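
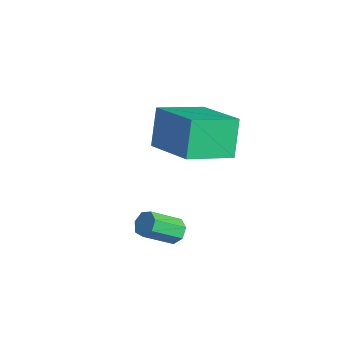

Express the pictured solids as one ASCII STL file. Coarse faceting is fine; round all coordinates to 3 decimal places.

solid 
facet normal 0.118 0.775 -0.622
outer loop
vertex 0.581 1.589 -3.533
vertex 0.252 1.862 -3.255
vertex 0.759 1.826 -3.204
endloop
endfacet
facet normal 0.908 -0.337 -0.248
outer loop
vertex 0.581 1.589 -3.533
vertex 0.759 1.826 -3.204
vertex 0.416 0.505 -2.663
endloop
endfacet
facet normal 0.908 -0.338 -0.249
outer loop
vertex 0.416 0.505 -2.663
vertex 0.759 1.826 -3.204
vertex 0.594 0.741 -2.334
endloop
endfacet
facet normal -0.119 -0.775 0.620
outer loop
vertex 0.416 0.505 -2.663
vertex 0.594 0.741 -2.334
vertex 0.088 0.778 -2.385
endloop
endfacet
facet normal 0.117 0.775 -0.621
outer loop
vertex 0.759 1.826 -3.204
vertex 0.252 1.862 -3.255
vertex 0.555 2.09 -2.913
endloop
endfacet
facet normal 0.880 0.209 0.427
outer loop
vertex 0.759 1.826 -3.204
vertex 0.555 2.09 -2.913
vertex 0.594 0.741 -2.334
endloop
endfacet
facet normal 0.879 0.209 0.428
outer loop
vertex 0.594 0.741 -2.334
vertex 0.555 2.09 -2.913
vertex 0.39 1.006 -2.044
endloop
endfacet
facet normal -0.119 -0.773 0.623
outer loop
vertex 0.594 0.741 -2.334
vertex 0.39 1.006 -2.044
vertex 0.088 0.778 -2.385
endloop
endfacet
facet normal 0.119 0.774 -0.622
outer loop
vertex 0.555 2.09 -2.913
vertex 0.252 1.862 -3.255
vertex 0.123 2.183 -2.88
endloop
endfacet
facet normal 0.188 0.597 0.780
outer loop
vertex 0.555 2.09 -2.913
vertex 0.123 2.183 -2.88
vertex 0.39 1.006 -2.044
endloop
endfacet
facet normal 0.188 0.597 0.780
outer loop
vertex 0.39 1.006 -2.044
vertex 0.123 2.183 -2.88
vertex -0.042 1.098 -2.01
endloop
endfacet
facet normal -0.116 -0.775 0.621
outer loop
vertex 0.39 1.006 -2.044
vertex -0.042 1.098 -2.01
vertex 0.088 0.778 -2.385
endloop
endfacet
facet normal 0.118 0.774 -0.622
outer loop
vertex 0.123 2.183 -2.88
vertex 0.252 1.862 -3.255
vertex -0.211 2.034 -3.129
endloop
endfacet
facet normal -0.645 0.535 0.545
outer loop
vertex 0.123 2.183 -2.88
vertex -0.211 2.034 -3.129
vertex -0.042 1.098 -2.01
endloop
endfacet
facet normal -0.645 0.535 0.545
outer loop
vertex -0.042 1.098 -2.01
vertex -0.211 2.034 -3.129
vertex -0.376 0.949 -2.259
endloop
endfacet
facet normal -0.117 -0.775 0.621
outer loop
vertex -0.042 1.098 -2.01
vertex -0.376 0.949 -2.259
vertex 0.088 0.778 -2.385
endloop
endfacet
facet normal 0.119 0.775 -0.621
outer loop
vertex -0.211 2.034 -3.129
vertex 0.252 1.862 -3.255
vertex -0.196 1.756 -3.473
endloop
endfacet
facet normal -0.992 0.071 -0.100
outer loop
vertex -0.211 2.034 -3.129
vertex -0.196 1.756 -3.473
vertex -0.376 0.949 -2.259
endloop
endfacet
facet normal -0.992 0.071 -0.100
outer loop
vertex -0.376 0.949 -2.259
vertex -0.196 1.756 -3.473
vertex -0.361 0.671 -2.603
endloop
endfacet
facet normal -0.117 -0.775 0.621
outer loop
vertex -0.376 0.949 -2.259
vertex -0.361 0.671 -2.603
vertex 0.088 0.778 -2.385
endloop
endfacet
facet normal 0.119 0.775 -0.621
outer loop
vertex -0.196 1.756 -3.473
vertex 0.252 1.862 -3.255
vertex 0.156 1.558 -3.653
endloop
endfacet
facet normal -0.594 -0.447 -0.670
outer loop
vertex -0.196 1.756 -3.473
vertex 0.156 1.558 -3.653
vertex -0.361 0.671 -2.603
endloop
endfacet
facet normal -0.594 -0.447 -0.670
outer loop
vertex -0.361 0.671 -2.603
vertex 0.156 1.558 -3.653
vertex -0.009 0.473 -2.783
endloop
endfacet
facet normal -0.117 -0.774 0.622
outer loop
vertex -0.361 0.671 -2.603
vertex -0.009 0.473 -2.783
vertex 0.088 0.778 -2.385
endloop
endfacet
facet normal 0.119 0.775 -0.621
outer loop
vertex 0.156 1.558 -3.653
vertex 0.252 1.862 -3.255
vertex 0.581 1.589 -3.533
endloop
endfacet
facet normal 0.254 -0.628 -0.736
outer loop
vertex 0.156 1.558 -3.653
vertex 0.581 1.589 -3.533
vertex -0.009 0.473 -2.783
endloop
endfacet
facet normal 0.255 -0.629 -0.735
outer loop
vertex -0.009 0.473 -2.783
vertex 0.581 1.589 -3.533
vertex 0.416 0.505 -2.663
endloop
endfacet
facet normal -0.117 -0.774 0.622
outer loop
vertex -0.009 0.473 -2.783
vertex 0.416 0.505 -2.663
vertex 0.088 0.778 -2.385
endloop
endfacet
facet normal -0.923 -0.054 -0.381
outer loop
vertex -2.203 2.652 1.085
vertex -2.03 4.411 0.416
vertex -1.623 2.091 -0.239
endloop
endfacet
facet normal -0.091 -0.931 0.354
outer loop
vertex 0.37 2.209 0.584
vertex -2.203 2.652 1.085
vertex -1.623 2.091 -0.239
endloop
endfacet
facet normal -0.923 -0.054 -0.381
outer loop
vertex -1.623 2.091 -0.239
vertex -2.03 4.411 0.416
vertex -1.451 3.851 -0.908
endloop
endfacet
facet normal 0.374 -0.361 -0.854
outer loop
vertex -1.451 3.851 -0.908
vertex 0.37 2.209 0.584
vertex -1.623 2.091 -0.239
endloop
endfacet
facet normal -0.374 0.362 0.854
outer loop
vertex -2.203 2.652 1.085
vertex -0.037 4.529 1.239
vertex -2.03 4.411 0.416
endloop
endfacet
facet normal -0.091 -0.931 0.354
outer loop
vertex -0.209 2.769 1.908
vertex -2.203 2.652 1.085
vertex 0.37 2.209 0.584
endloop
endfacet
facet normal -0.374 0.361 0.854
outer loop
vertex -0.209 2.769 1.908
vertex -0.037 4.529 1.239
vertex -2.203 2.652 1.085
endloop
endfacet
facet normal 0.091 0.931 -0.354
outer loop
vertex -2.03 4.411 0.416
vertex -0.037 4.529 1.239
vertex -1.451 3.851 -0.908
endloop
endfacet
facet normal 0.374 -0.362 -0.854
outer loop
vertex 0.543 3.968 -0.085
vertex 0.37 2.209 0.584
vertex -1.451 3.851 -0.908
endloop
endfacet
facet normal 0.092 0.931 -0.354
outer loop
vertex -1.451 3.851 -0.908
vertex -0.037 4.529 1.239
vertex 0.543 3.968 -0.085
endloop
endfacet
facet normal 0.923 0.054 0.381
outer loop
vertex 0.543 3.968 -0.085
vertex -0.209 2.769 1.908
vertex 0.37 2.209 0.584
endloop
endfacet
facet normal 0.923 0.055 0.381
outer loop
vertex -0.037 4.529 1.239
vertex -0.209 2.769 1.908
vertex 0.543 3.968 -0.085
endloop
endfacet

endsolid


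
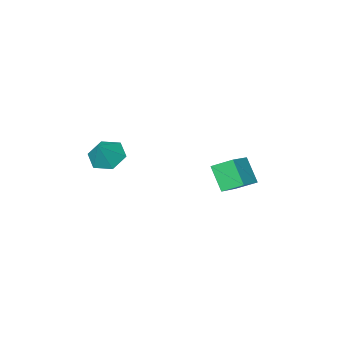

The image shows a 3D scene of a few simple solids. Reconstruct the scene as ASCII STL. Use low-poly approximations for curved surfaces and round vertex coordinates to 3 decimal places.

solid 
facet normal -0.555 -0.317 -0.769
outer loop
vertex 2.512 1.96 -0.219
vertex 2.055 2.575 -0.143
vertex 2.672 2.609 -0.602
endloop
endfacet
facet normal 0.977 -0.208 0.056
outer loop
vertex 2.512 1.96 -0.219
vertex 2.672 2.609 -0.602
vertex 2.665 2.925 0.703
endloop
endfacet
facet normal -0.555 -0.318 -0.769
outer loop
vertex 2.672 2.609 -0.602
vertex 2.055 2.575 -0.143
vertex 2.214 3.224 -0.526
endloop
endfacet
facet normal 0.785 0.602 -0.142
outer loop
vertex 2.672 2.609 -0.602
vertex 2.214 3.224 -0.526
vertex 2.665 2.925 0.703
endloop
endfacet
facet normal -0.555 -0.318 -0.769
outer loop
vertex 2.214 3.224 -0.526
vertex 2.055 2.575 -0.143
vertex 1.597 3.19 -0.067
endloop
endfacet
facet normal 0.096 0.975 0.202
outer loop
vertex 2.214 3.224 -0.526
vertex 1.597 3.19 -0.067
vertex 2.665 2.925 0.703
endloop
endfacet
facet normal -0.555 -0.319 -0.768
outer loop
vertex 1.597 3.19 -0.067
vertex 2.055 2.575 -0.143
vertex 1.438 2.541 0.317
endloop
endfacet
facet normal -0.401 0.537 0.742
outer loop
vertex 1.597 3.19 -0.067
vertex 1.438 2.541 0.317
vertex 2.665 2.925 0.703
endloop
endfacet
facet normal -0.555 -0.318 -0.768
outer loop
vertex 1.438 2.541 0.317
vertex 2.055 2.575 -0.143
vertex 1.895 1.927 0.241
endloop
endfacet
facet normal -0.210 -0.273 0.939
outer loop
vertex 1.438 2.541 0.317
vertex 1.895 1.927 0.241
vertex 2.665 2.925 0.703
endloop
endfacet
facet normal -0.556 -0.318 -0.768
outer loop
vertex 1.895 1.927 0.241
vertex 2.055 2.575 -0.143
vertex 2.512 1.96 -0.219
endloop
endfacet
facet normal 0.479 -0.645 0.596
outer loop
vertex 1.895 1.927 0.241
vertex 2.512 1.96 -0.219
vertex 2.665 2.925 0.703
endloop
endfacet
facet normal -0.841 -0.414 -0.348
outer loop
vertex -3.064 2.891 -2.07
vertex -3.609 3.574 -1.564
vertex -3.028 3.664 -3.077
endloop
endfacet
facet normal 0.541 -0.676 -0.500
outer loop
vertex -2.011 4.166 -2.656
vertex -3.064 2.891 -2.07
vertex -3.028 3.664 -3.077
endloop
endfacet
facet normal -0.841 -0.415 -0.348
outer loop
vertex -3.028 3.664 -3.077
vertex -3.609 3.574 -1.564
vertex -3.574 4.347 -2.571
endloop
endfacet
facet normal 0.027 0.609 -0.793
outer loop
vertex -3.574 4.347 -2.571
vertex -2.011 4.166 -2.656
vertex -3.028 3.664 -3.077
endloop
endfacet
facet normal -0.027 -0.609 0.793
outer loop
vertex -3.064 2.891 -2.07
vertex -2.592 4.076 -1.143
vertex -3.609 3.574 -1.564
endloop
endfacet
facet normal 0.540 -0.676 -0.500
outer loop
vertex -2.046 3.393 -1.649
vertex -3.064 2.891 -2.07
vertex -2.011 4.166 -2.656
endloop
endfacet
facet normal -0.027 -0.609 0.793
outer loop
vertex -2.046 3.393 -1.649
vertex -2.592 4.076 -1.143
vertex -3.064 2.891 -2.07
endloop
endfacet
facet normal -0.541 0.676 0.500
outer loop
vertex -3.609 3.574 -1.564
vertex -2.592 4.076 -1.143
vertex -3.574 4.347 -2.571
endloop
endfacet
facet normal 0.027 0.609 -0.793
outer loop
vertex -2.556 4.849 -2.15
vertex -2.011 4.166 -2.656
vertex -3.574 4.347 -2.571
endloop
endfacet
facet normal -0.540 0.677 0.500
outer loop
vertex -3.574 4.347 -2.571
vertex -2.592 4.076 -1.143
vertex -2.556 4.849 -2.15
endloop
endfacet
facet normal 0.841 0.414 0.347
outer loop
vertex -2.556 4.849 -2.15
vertex -2.046 3.393 -1.649
vertex -2.011 4.166 -2.656
endloop
endfacet
facet normal 0.841 0.414 0.348
outer loop
vertex -2.592 4.076 -1.143
vertex -2.046 3.393 -1.649
vertex -2.556 4.849 -2.15
endloop
endfacet

endsolid


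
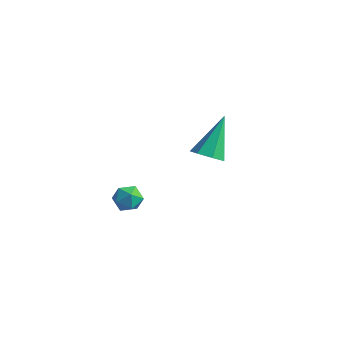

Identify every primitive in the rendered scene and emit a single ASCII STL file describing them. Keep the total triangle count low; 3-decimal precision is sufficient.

solid 
facet normal 0.064 -0.664 -0.745
outer loop
vertex -2.648 2.544 -3.731
vertex -3.066 2.089 -3.361
vertex -3.262 2.598 -3.832
endloop
endfacet
facet normal 0.143 0.912 -0.385
outer loop
vertex -2.648 2.544 -3.731
vertex -3.262 2.598 -3.832
vertex -3.194 3.411 -1.879
endloop
endfacet
facet normal 0.064 -0.664 -0.745
outer loop
vertex -3.262 2.598 -3.832
vertex -3.066 2.089 -3.361
vertex -3.728 2.268 -3.578
endloop
endfacet
facet normal -0.651 0.709 -0.272
outer loop
vertex -3.262 2.598 -3.832
vertex -3.728 2.268 -3.578
vertex -3.194 3.411 -1.879
endloop
endfacet
facet normal 0.064 -0.665 -0.744
outer loop
vertex -3.728 2.268 -3.578
vertex -3.066 2.089 -3.361
vertex -3.696 1.804 -3.161
endloop
endfacet
facet normal -0.968 0.129 0.217
outer loop
vertex -3.728 2.268 -3.578
vertex -3.696 1.804 -3.161
vertex -3.194 3.411 -1.879
endloop
endfacet
facet normal 0.064 -0.664 -0.745
outer loop
vertex -3.696 1.804 -3.161
vertex -3.066 2.089 -3.361
vertex -3.189 1.554 -2.895
endloop
endfacet
facet normal -0.572 -0.395 0.719
outer loop
vertex -3.696 1.804 -3.161
vertex -3.189 1.554 -2.895
vertex -3.194 3.411 -1.879
endloop
endfacet
facet normal 0.066 -0.664 -0.745
outer loop
vertex -3.189 1.554 -2.895
vertex -3.066 2.089 -3.361
vertex -2.589 1.708 -2.979
endloop
endfacet
facet normal 0.239 -0.466 0.852
outer loop
vertex -3.189 1.554 -2.895
vertex -2.589 1.708 -2.979
vertex -3.194 3.411 -1.879
endloop
endfacet
facet normal 0.065 -0.665 -0.744
outer loop
vertex -2.589 1.708 -2.979
vertex -3.066 2.089 -3.361
vertex -2.348 2.148 -3.351
endloop
endfacet
facet normal 0.855 -0.031 0.518
outer loop
vertex -2.589 1.708 -2.979
vertex -2.348 2.148 -3.351
vertex -3.194 3.411 -1.879
endloop
endfacet
facet normal 0.065 -0.665 -0.744
outer loop
vertex -2.348 2.148 -3.351
vertex -3.066 2.089 -3.361
vertex -2.648 2.544 -3.731
endloop
endfacet
facet normal 0.812 0.583 -0.034
outer loop
vertex -2.348 2.148 -3.351
vertex -2.648 2.544 -3.731
vertex -3.194 3.411 -1.879
endloop
endfacet
facet normal -0.941 0.034 0.337
outer loop
vertex -4.187 -2.53 -3.183
vertex -3.971 -2.399 -2.594
vertex -4.1 -1.921 -3.002
endloop
endfacet
facet normal -0.908 0.233 -0.347
outer loop
vertex -4.187 -2.53 -3.183
vertex -4.1 -1.921 -3.002
vertex -3.924 -2.109 -3.589
endloop
endfacet
facet normal -0.625 -0.304 -0.719
outer loop
vertex -4.187 -2.53 -3.183
vertex -3.924 -2.109 -3.589
vertex -3.686 -2.703 -3.545
endloop
endfacet
facet normal -0.480 -0.836 -0.266
outer loop
vertex -4.187 -2.53 -3.183
vertex -3.686 -2.703 -3.545
vertex -3.715 -2.882 -2.929
endloop
endfacet
facet normal -0.676 -0.627 0.387
outer loop
vertex -4.187 -2.53 -3.183
vertex -3.715 -2.882 -2.929
vertex -3.971 -2.399 -2.594
endloop
endfacet
facet normal -0.466 0.792 -0.394
outer loop
vertex -3.924 -2.109 -3.589
vertex -4.1 -1.921 -3.002
vertex -3.545 -1.718 -3.251
endloop
endfacet
facet normal -0.520 0.469 0.714
outer loop
vertex -4.1 -1.921 -3.002
vertex -3.971 -2.399 -2.594
vertex -3.574 -1.897 -2.635
endloop
endfacet
facet normal -0.091 -0.600 0.795
outer loop
vertex -3.971 -2.399 -2.594
vertex -3.715 -2.882 -2.929
vertex -3.336 -2.491 -2.591
endloop
endfacet
facet normal 0.226 -0.938 -0.262
outer loop
vertex -3.715 -2.882 -2.929
vertex -3.686 -2.703 -3.545
vertex -3.16 -2.679 -3.178
endloop
endfacet
facet normal -0.006 -0.076 -0.997
outer loop
vertex -3.686 -2.703 -3.545
vertex -3.924 -2.109 -3.589
vertex -3.289 -2.201 -3.586
endloop
endfacet
facet normal 0.480 0.836 0.266
outer loop
vertex -3.073 -2.07 -2.997
vertex -3.545 -1.718 -3.251
vertex -3.574 -1.897 -2.635
endloop
endfacet
facet normal 0.625 0.304 0.719
outer loop
vertex -3.073 -2.07 -2.997
vertex -3.574 -1.897 -2.635
vertex -3.336 -2.491 -2.591
endloop
endfacet
facet normal 0.908 -0.233 0.347
outer loop
vertex -3.073 -2.07 -2.997
vertex -3.336 -2.491 -2.591
vertex -3.16 -2.679 -3.178
endloop
endfacet
facet normal 0.941 -0.034 -0.337
outer loop
vertex -3.073 -2.07 -2.997
vertex -3.16 -2.679 -3.178
vertex -3.289 -2.201 -3.586
endloop
endfacet
facet normal 0.676 0.627 -0.387
outer loop
vertex -3.073 -2.07 -2.997
vertex -3.289 -2.201 -3.586
vertex -3.545 -1.718 -3.251
endloop
endfacet
facet normal -0.226 0.938 0.262
outer loop
vertex -3.574 -1.897 -2.635
vertex -3.545 -1.718 -3.251
vertex -4.1 -1.921 -3.002
endloop
endfacet
facet normal 0.006 0.076 0.997
outer loop
vertex -3.336 -2.491 -2.591
vertex -3.574 -1.897 -2.635
vertex -3.971 -2.399 -2.594
endloop
endfacet
facet normal 0.466 -0.792 0.394
outer loop
vertex -3.16 -2.679 -3.178
vertex -3.336 -2.491 -2.591
vertex -3.715 -2.882 -2.929
endloop
endfacet
facet normal 0.520 -0.469 -0.714
outer loop
vertex -3.289 -2.201 -3.586
vertex -3.16 -2.679 -3.178
vertex -3.686 -2.703 -3.545
endloop
endfacet
facet normal 0.091 0.600 -0.795
outer loop
vertex -3.545 -1.718 -3.251
vertex -3.289 -2.201 -3.586
vertex -3.924 -2.109 -3.589
endloop
endfacet

endsolid


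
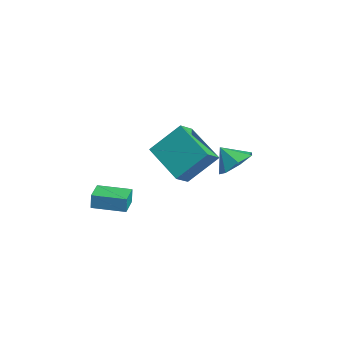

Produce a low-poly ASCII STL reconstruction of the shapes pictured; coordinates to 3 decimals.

solid 
facet normal -0.498 0.650 -0.574
outer loop
vertex 0.658 0.068 3.334
vertex 0.846 1.431 4.716
vertex 2.546 0.719 2.435
endloop
endfacet
facet normal -0.096 -0.699 -0.709
outer loop
vertex 3.074 0.029 3.044
vertex 0.658 0.068 3.334
vertex 2.546 0.719 2.435
endloop
endfacet
facet normal -0.497 0.651 -0.574
outer loop
vertex 2.546 0.719 2.435
vertex 0.846 1.431 4.716
vertex 2.734 2.082 3.818
endloop
endfacet
facet normal 0.862 0.297 -0.410
outer loop
vertex 2.734 2.082 3.818
vertex 3.074 0.029 3.044
vertex 2.546 0.719 2.435
endloop
endfacet
facet normal -0.862 -0.297 0.411
outer loop
vertex 0.658 0.068 3.334
vertex 1.374 0.741 5.325
vertex 0.846 1.431 4.716
endloop
endfacet
facet normal -0.096 -0.699 -0.709
outer loop
vertex 1.186 -0.622 3.942
vertex 0.658 0.068 3.334
vertex 3.074 0.029 3.044
endloop
endfacet
facet normal -0.862 -0.298 0.411
outer loop
vertex 1.186 -0.622 3.942
vertex 1.374 0.741 5.325
vertex 0.658 0.068 3.334
endloop
endfacet
facet normal 0.096 0.699 0.709
outer loop
vertex 0.846 1.431 4.716
vertex 1.374 0.741 5.325
vertex 2.734 2.082 3.818
endloop
endfacet
facet normal 0.862 0.298 -0.411
outer loop
vertex 3.262 1.392 4.426
vertex 3.074 0.029 3.044
vertex 2.734 2.082 3.818
endloop
endfacet
facet normal 0.097 0.699 0.709
outer loop
vertex 2.734 2.082 3.818
vertex 1.374 0.741 5.325
vertex 3.262 1.392 4.426
endloop
endfacet
facet normal 0.497 -0.651 0.574
outer loop
vertex 3.262 1.392 4.426
vertex 1.186 -0.622 3.942
vertex 3.074 0.029 3.044
endloop
endfacet
facet normal 0.498 -0.651 0.574
outer loop
vertex 1.374 0.741 5.325
vertex 1.186 -0.622 3.942
vertex 3.262 1.392 4.426
endloop
endfacet
facet normal 0.455 0.513 -0.728
outer loop
vertex 1.987 2.625 2.34
vertex 1.336 3.35 2.444
vertex 2.196 3.232 2.898
endloop
endfacet
facet normal 0.410 -0.690 0.597
outer loop
vertex 1.987 2.625 2.34
vertex 2.196 3.232 2.898
vertex 0.804 2.75 3.296
endloop
endfacet
facet normal 0.455 0.512 -0.728
outer loop
vertex 2.196 3.232 2.898
vertex 1.336 3.35 2.444
vertex 1.758 3.928 3.114
endloop
endfacet
facet normal 0.306 -0.101 0.947
outer loop
vertex 2.196 3.232 2.898
vertex 1.758 3.928 3.114
vertex 0.804 2.75 3.296
endloop
endfacet
facet normal 0.455 0.512 -0.728
outer loop
vertex 1.758 3.928 3.114
vertex 1.336 3.35 2.444
vertex 1.002 4.188 2.825
endloop
endfacet
facet normal -0.235 0.332 0.914
outer loop
vertex 1.758 3.928 3.114
vertex 1.002 4.188 2.825
vertex 0.804 2.75 3.296
endloop
endfacet
facet normal 0.455 0.512 -0.728
outer loop
vertex 1.002 4.188 2.825
vertex 1.336 3.35 2.444
vertex 0.497 3.818 2.249
endloop
endfacet
facet normal -0.804 0.282 0.524
outer loop
vertex 1.002 4.188 2.825
vertex 0.497 3.818 2.249
vertex 0.804 2.75 3.296
endloop
endfacet
facet normal 0.455 0.513 -0.728
outer loop
vertex 0.497 3.818 2.249
vertex 1.336 3.35 2.444
vertex 0.625 3.095 1.82
endloop
endfacet
facet normal -0.975 -0.213 0.068
outer loop
vertex 0.497 3.818 2.249
vertex 0.625 3.095 1.82
vertex 0.804 2.75 3.296
endloop
endfacet
facet normal 0.455 0.512 -0.728
outer loop
vertex 0.625 3.095 1.82
vertex 1.336 3.35 2.444
vertex 1.288 2.564 1.861
endloop
endfacet
facet normal -0.617 -0.779 -0.107
outer loop
vertex 0.625 3.095 1.82
vertex 1.288 2.564 1.861
vertex 0.804 2.75 3.296
endloop
endfacet
facet normal 0.454 0.513 -0.728
outer loop
vertex 1.288 2.564 1.861
vertex 1.336 3.35 2.444
vertex 1.987 2.625 2.34
endloop
endfacet
facet normal -0.001 -0.992 0.128
outer loop
vertex 1.288 2.564 1.861
vertex 1.987 2.625 2.34
vertex 0.804 2.75 3.296
endloop
endfacet
facet normal -0.876 0.482 0.004
outer loop
vertex -0.322 -2.612 1.127
vertex 0.453 -1.202 1.066
vertex -0.339 -2.637 0.317
endloop
endfacet
facet normal -0.482 -0.875 0.037
outer loop
vertex 0.607 -3.158 0.314
vertex -0.322 -2.612 1.127
vertex -0.339 -2.637 0.317
endloop
endfacet
facet normal -0.876 0.482 0.003
outer loop
vertex -0.339 -2.637 0.317
vertex 0.453 -1.202 1.066
vertex 0.436 -1.228 0.256
endloop
endfacet
facet normal -0.021 -0.032 -0.999
outer loop
vertex 0.436 -1.228 0.256
vertex 0.607 -3.158 0.314
vertex -0.339 -2.637 0.317
endloop
endfacet
facet normal 0.021 0.032 0.999
outer loop
vertex -0.322 -2.612 1.127
vertex 1.399 -1.723 1.063
vertex 0.453 -1.202 1.066
endloop
endfacet
facet normal -0.481 -0.876 0.038
outer loop
vertex 0.624 -3.132 1.124
vertex -0.322 -2.612 1.127
vertex 0.607 -3.158 0.314
endloop
endfacet
facet normal 0.021 0.032 0.999
outer loop
vertex 0.624 -3.132 1.124
vertex 1.399 -1.723 1.063
vertex -0.322 -2.612 1.127
endloop
endfacet
facet normal 0.482 0.875 -0.038
outer loop
vertex 0.453 -1.202 1.066
vertex 1.399 -1.723 1.063
vertex 0.436 -1.228 0.256
endloop
endfacet
facet normal -0.021 -0.032 -0.999
outer loop
vertex 1.382 -1.748 0.253
vertex 0.607 -3.158 0.314
vertex 0.436 -1.228 0.256
endloop
endfacet
facet normal 0.481 0.876 -0.037
outer loop
vertex 0.436 -1.228 0.256
vertex 1.399 -1.723 1.063
vertex 1.382 -1.748 0.253
endloop
endfacet
facet normal 0.876 -0.482 -0.003
outer loop
vertex 1.382 -1.748 0.253
vertex 0.624 -3.132 1.124
vertex 0.607 -3.158 0.314
endloop
endfacet
facet normal 0.876 -0.482 -0.004
outer loop
vertex 1.399 -1.723 1.063
vertex 0.624 -3.132 1.124
vertex 1.382 -1.748 0.253
endloop
endfacet

endsolid


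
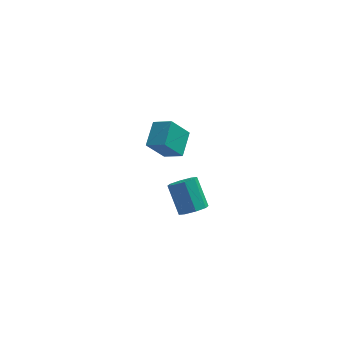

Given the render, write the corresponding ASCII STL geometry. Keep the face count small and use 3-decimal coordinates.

solid 
facet normal -0.786 0.428 -0.446
outer loop
vertex -4.862 3.076 0.128
vertex -4.384 4.773 0.914
vertex -3.707 3.504 -1.498
endloop
endfacet
facet normal -0.247 -0.879 -0.407
outer loop
vertex -2.536 2.867 -0.834
vertex -4.862 3.076 0.128
vertex -3.707 3.504 -1.498
endloop
endfacet
facet normal -0.787 0.427 -0.446
outer loop
vertex -3.707 3.504 -1.498
vertex -4.384 4.773 0.914
vertex -3.23 5.201 -0.713
endloop
endfacet
facet normal 0.566 0.210 -0.797
outer loop
vertex -3.23 5.201 -0.713
vertex -2.536 2.867 -0.834
vertex -3.707 3.504 -1.498
endloop
endfacet
facet normal -0.566 -0.210 0.797
outer loop
vertex -4.862 3.076 0.128
vertex -3.213 4.136 1.578
vertex -4.384 4.773 0.914
endloop
endfacet
facet normal -0.247 -0.879 -0.407
outer loop
vertex -3.69 2.439 0.793
vertex -4.862 3.076 0.128
vertex -2.536 2.867 -0.834
endloop
endfacet
facet normal -0.566 -0.210 0.797
outer loop
vertex -3.69 2.439 0.793
vertex -3.213 4.136 1.578
vertex -4.862 3.076 0.128
endloop
endfacet
facet normal 0.248 0.879 0.407
outer loop
vertex -4.384 4.773 0.914
vertex -3.213 4.136 1.578
vertex -3.23 5.201 -0.713
endloop
endfacet
facet normal 0.566 0.210 -0.797
outer loop
vertex -2.058 4.564 -0.048
vertex -2.536 2.867 -0.834
vertex -3.23 5.201 -0.713
endloop
endfacet
facet normal 0.247 0.879 0.407
outer loop
vertex -3.23 5.201 -0.713
vertex -3.213 4.136 1.578
vertex -2.058 4.564 -0.048
endloop
endfacet
facet normal 0.787 -0.428 0.445
outer loop
vertex -2.058 4.564 -0.048
vertex -3.69 2.439 0.793
vertex -2.536 2.867 -0.834
endloop
endfacet
facet normal 0.786 -0.427 0.446
outer loop
vertex -3.213 4.136 1.578
vertex -3.69 2.439 0.793
vertex -2.058 4.564 -0.048
endloop
endfacet
facet normal 0.306 -0.608 -0.733
outer loop
vertex -1.145 -4.193 1.189
vertex -2.031 -4.474 1.052
vertex -1.491 -3.786 0.707
endloop
endfacet
facet normal 0.822 0.557 -0.120
outer loop
vertex -1.145 -4.193 1.189
vertex -1.491 -3.786 0.707
vertex -1.802 -2.885 2.764
endloop
endfacet
facet normal 0.821 0.558 -0.121
outer loop
vertex -1.802 -2.885 2.764
vertex -1.491 -3.786 0.707
vertex -2.149 -2.479 2.282
endloop
endfacet
facet normal -0.305 0.609 0.732
outer loop
vertex -1.802 -2.885 2.764
vertex -2.149 -2.479 2.282
vertex -2.689 -3.166 2.628
endloop
endfacet
facet normal 0.306 -0.608 -0.733
outer loop
vertex -1.491 -3.786 0.707
vertex -2.031 -4.474 1.052
vertex -2.154 -3.782 0.427
endloop
endfacet
facet normal 0.241 0.794 -0.558
outer loop
vertex -1.491 -3.786 0.707
vertex -2.154 -3.782 0.427
vertex -2.149 -2.479 2.282
endloop
endfacet
facet normal 0.240 0.794 -0.558
outer loop
vertex -2.149 -2.479 2.282
vertex -2.154 -3.782 0.427
vertex -2.811 -2.475 2.003
endloop
endfacet
facet normal -0.305 0.609 0.732
outer loop
vertex -2.149 -2.479 2.282
vertex -2.811 -2.475 2.003
vertex -2.689 -3.166 2.628
endloop
endfacet
facet normal 0.305 -0.608 -0.733
outer loop
vertex -2.154 -3.782 0.427
vertex -2.031 -4.474 1.052
vertex -2.745 -4.184 0.514
endloop
endfacet
facet normal -0.483 0.565 -0.669
outer loop
vertex -2.154 -3.782 0.427
vertex -2.745 -4.184 0.514
vertex -2.811 -2.475 2.003
endloop
endfacet
facet normal -0.481 0.565 -0.670
outer loop
vertex -2.811 -2.475 2.003
vertex -2.745 -4.184 0.514
vertex -3.402 -2.876 2.089
endloop
endfacet
facet normal -0.306 0.608 0.732
outer loop
vertex -2.811 -2.475 2.003
vertex -3.402 -2.876 2.089
vertex -2.689 -3.166 2.628
endloop
endfacet
facet normal 0.305 -0.608 -0.733
outer loop
vertex -2.745 -4.184 0.514
vertex -2.031 -4.474 1.052
vertex -2.918 -4.755 0.916
endloop
endfacet
facet normal -0.921 0.005 -0.389
outer loop
vertex -2.745 -4.184 0.514
vertex -2.918 -4.755 0.916
vertex -3.402 -2.876 2.089
endloop
endfacet
facet normal -0.921 0.005 -0.389
outer loop
vertex -3.402 -2.876 2.089
vertex -2.918 -4.755 0.916
vertex -3.575 -3.447 2.491
endloop
endfacet
facet normal -0.306 0.608 0.732
outer loop
vertex -3.402 -2.876 2.089
vertex -3.575 -3.447 2.491
vertex -2.689 -3.166 2.628
endloop
endfacet
facet normal 0.305 -0.609 -0.732
outer loop
vertex -2.918 -4.755 0.916
vertex -2.031 -4.474 1.052
vertex -2.571 -5.161 1.398
endloop
endfacet
facet normal -0.821 -0.558 0.121
outer loop
vertex -2.918 -4.755 0.916
vertex -2.571 -5.161 1.398
vertex -3.575 -3.447 2.491
endloop
endfacet
facet normal -0.822 -0.557 0.119
outer loop
vertex -3.575 -3.447 2.491
vertex -2.571 -5.161 1.398
vertex -3.229 -3.854 2.973
endloop
endfacet
facet normal -0.306 0.608 0.733
outer loop
vertex -3.575 -3.447 2.491
vertex -3.229 -3.854 2.973
vertex -2.689 -3.166 2.628
endloop
endfacet
facet normal 0.305 -0.609 -0.732
outer loop
vertex -2.571 -5.161 1.398
vertex -2.031 -4.474 1.052
vertex -1.909 -5.165 1.677
endloop
endfacet
facet normal -0.240 -0.794 0.559
outer loop
vertex -2.571 -5.161 1.398
vertex -1.909 -5.165 1.677
vertex -3.229 -3.854 2.973
endloop
endfacet
facet normal -0.241 -0.794 0.558
outer loop
vertex -3.229 -3.854 2.973
vertex -1.909 -5.165 1.677
vertex -2.566 -3.858 3.253
endloop
endfacet
facet normal -0.306 0.608 0.733
outer loop
vertex -3.229 -3.854 2.973
vertex -2.566 -3.858 3.253
vertex -2.689 -3.166 2.628
endloop
endfacet
facet normal 0.306 -0.608 -0.732
outer loop
vertex -1.909 -5.165 1.677
vertex -2.031 -4.474 1.052
vertex -1.318 -4.764 1.591
endloop
endfacet
facet normal 0.481 -0.566 0.670
outer loop
vertex -1.909 -5.165 1.677
vertex -1.318 -4.764 1.591
vertex -2.566 -3.858 3.253
endloop
endfacet
facet normal 0.482 -0.564 0.670
outer loop
vertex -2.566 -3.858 3.253
vertex -1.318 -4.764 1.591
vertex -1.975 -3.456 3.166
endloop
endfacet
facet normal -0.305 0.608 0.733
outer loop
vertex -2.566 -3.858 3.253
vertex -1.975 -3.456 3.166
vertex -2.689 -3.166 2.628
endloop
endfacet
facet normal 0.306 -0.608 -0.732
outer loop
vertex -1.318 -4.764 1.591
vertex -2.031 -4.474 1.052
vertex -1.145 -4.193 1.189
endloop
endfacet
facet normal 0.921 -0.005 0.389
outer loop
vertex -1.318 -4.764 1.591
vertex -1.145 -4.193 1.189
vertex -1.975 -3.456 3.166
endloop
endfacet
facet normal 0.921 -0.005 0.389
outer loop
vertex -1.975 -3.456 3.166
vertex -1.145 -4.193 1.189
vertex -1.802 -2.885 2.764
endloop
endfacet
facet normal -0.305 0.608 0.733
outer loop
vertex -1.975 -3.456 3.166
vertex -1.802 -2.885 2.764
vertex -2.689 -3.166 2.628
endloop
endfacet

endsolid


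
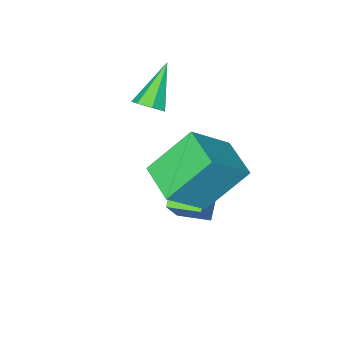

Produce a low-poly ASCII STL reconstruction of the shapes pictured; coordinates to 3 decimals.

solid 
facet normal -0.643 0.262 0.720
outer loop
vertex 0.21 0.275 0.692
vertex 0.551 1.709 0.474
vertex -1.215 0.412 -0.631
endloop
endfacet
facet normal -0.229 -0.962 0.147
outer loop
vertex 0.109 -0.129 -2.114
vertex 0.21 0.275 0.692
vertex -1.215 0.412 -0.631
endloop
endfacet
facet normal -0.643 0.263 0.719
outer loop
vertex -1.215 0.412 -0.631
vertex 0.551 1.709 0.474
vertex -0.874 1.846 -0.85
endloop
endfacet
facet normal -0.731 0.070 -0.678
outer loop
vertex -0.874 1.846 -0.85
vertex 0.109 -0.129 -2.114
vertex -1.215 0.412 -0.631
endloop
endfacet
facet normal 0.731 -0.071 0.679
outer loop
vertex 0.21 0.275 0.692
vertex 1.875 1.168 -1.009
vertex 0.551 1.709 0.474
endloop
endfacet
facet normal -0.229 -0.962 0.147
outer loop
vertex 1.534 -0.266 -0.79
vertex 0.21 0.275 0.692
vertex 0.109 -0.129 -2.114
endloop
endfacet
facet normal 0.731 -0.070 0.679
outer loop
vertex 1.534 -0.266 -0.79
vertex 1.875 1.168 -1.009
vertex 0.21 0.275 0.692
endloop
endfacet
facet normal 0.229 0.962 -0.147
outer loop
vertex 0.551 1.709 0.474
vertex 1.875 1.168 -1.009
vertex -0.874 1.846 -0.85
endloop
endfacet
facet normal -0.731 0.071 -0.679
outer loop
vertex 0.45 1.305 -2.332
vertex 0.109 -0.129 -2.114
vertex -0.874 1.846 -0.85
endloop
endfacet
facet normal 0.229 0.962 -0.147
outer loop
vertex -0.874 1.846 -0.85
vertex 1.875 1.168 -1.009
vertex 0.45 1.305 -2.332
endloop
endfacet
facet normal 0.643 -0.262 -0.719
outer loop
vertex 0.45 1.305 -2.332
vertex 1.534 -0.266 -0.79
vertex 0.109 -0.129 -2.114
endloop
endfacet
facet normal 0.643 -0.263 -0.720
outer loop
vertex 1.875 1.168 -1.009
vertex 1.534 -0.266 -0.79
vertex 0.45 1.305 -2.332
endloop
endfacet
facet normal 0.659 0.316 -0.682
outer loop
vertex 0.075 -2.665 -0.129
vertex -0.363 -2.635 -0.538
vertex -0.175 -2.209 -0.159
endloop
endfacet
facet normal 0.367 0.260 0.893
outer loop
vertex 0.075 -2.665 -0.129
vertex -0.175 -2.209 -0.159
vertex -1.557 -3.205 0.698
endloop
endfacet
facet normal 0.660 0.315 -0.682
outer loop
vertex -0.175 -2.209 -0.159
vertex -0.363 -2.635 -0.538
vertex -0.566 -2.074 -0.475
endloop
endfacet
facet normal -0.202 0.785 0.586
outer loop
vertex -0.175 -2.209 -0.159
vertex -0.566 -2.074 -0.475
vertex -1.557 -3.205 0.698
endloop
endfacet
facet normal 0.659 0.315 -0.683
outer loop
vertex -0.566 -2.074 -0.475
vertex -0.363 -2.635 -0.538
vertex -0.805 -2.361 -0.838
endloop
endfacet
facet normal -0.759 0.651 -0.014
outer loop
vertex -0.566 -2.074 -0.475
vertex -0.805 -2.361 -0.838
vertex -1.557 -3.205 0.698
endloop
endfacet
facet normal 0.659 0.315 -0.683
outer loop
vertex -0.805 -2.361 -0.838
vertex -0.363 -2.635 -0.538
vertex -0.711 -2.854 -0.975
endloop
endfacet
facet normal -0.888 -0.042 -0.458
outer loop
vertex -0.805 -2.361 -0.838
vertex -0.711 -2.854 -0.975
vertex -1.557 -3.205 0.698
endloop
endfacet
facet normal 0.659 0.315 -0.683
outer loop
vertex -0.711 -2.854 -0.975
vertex -0.363 -2.635 -0.538
vertex -0.355 -3.183 -0.783
endloop
endfacet
facet normal -0.490 -0.769 -0.409
outer loop
vertex -0.711 -2.854 -0.975
vertex -0.355 -3.183 -0.783
vertex -1.557 -3.205 0.698
endloop
endfacet
facet normal 0.660 0.315 -0.682
outer loop
vertex -0.355 -3.183 -0.783
vertex -0.363 -2.635 -0.538
vertex -0.006 -3.098 -0.406
endloop
endfacet
facet normal 0.136 -0.986 0.096
outer loop
vertex -0.355 -3.183 -0.783
vertex -0.006 -3.098 -0.406
vertex -1.557 -3.205 0.698
endloop
endfacet
facet normal 0.659 0.314 -0.683
outer loop
vertex -0.006 -3.098 -0.406
vertex -0.363 -2.635 -0.538
vertex 0.075 -2.665 -0.129
endloop
endfacet
facet normal 0.516 -0.528 0.674
outer loop
vertex -0.006 -3.098 -0.406
vertex 0.075 -2.665 -0.129
vertex -1.557 -3.205 0.698
endloop
endfacet
facet normal -0.596 0.801 0.044
outer loop
vertex -1.768 -0.644 -3.606
vertex -0.887 -0.071 -2.096
vertex -0.673 0.224 -4.574
endloop
endfacet
facet normal -0.479 -0.312 -0.821
outer loop
vertex 0.007 -0.689 -4.624
vertex -1.768 -0.644 -3.606
vertex -0.673 0.224 -4.574
endloop
endfacet
facet normal -0.596 0.801 0.044
outer loop
vertex -0.673 0.224 -4.574
vertex -0.887 -0.071 -2.096
vertex 0.208 0.797 -3.064
endloop
endfacet
facet normal 0.644 0.511 -0.570
outer loop
vertex 0.208 0.797 -3.064
vertex 0.007 -0.689 -4.624
vertex -0.673 0.224 -4.574
endloop
endfacet
facet normal -0.644 -0.511 0.570
outer loop
vertex -1.768 -0.644 -3.606
vertex -0.207 -0.984 -2.146
vertex -0.887 -0.071 -2.096
endloop
endfacet
facet normal -0.479 -0.312 -0.821
outer loop
vertex -1.088 -1.557 -3.656
vertex -1.768 -0.644 -3.606
vertex 0.007 -0.689 -4.624
endloop
endfacet
facet normal -0.644 -0.511 0.570
outer loop
vertex -1.088 -1.557 -3.656
vertex -0.207 -0.984 -2.146
vertex -1.768 -0.644 -3.606
endloop
endfacet
facet normal 0.479 0.312 0.821
outer loop
vertex -0.887 -0.071 -2.096
vertex -0.207 -0.984 -2.146
vertex 0.208 0.797 -3.064
endloop
endfacet
facet normal 0.644 0.511 -0.570
outer loop
vertex 0.888 -0.116 -3.114
vertex 0.007 -0.689 -4.624
vertex 0.208 0.797 -3.064
endloop
endfacet
facet normal 0.479 0.312 0.821
outer loop
vertex 0.208 0.797 -3.064
vertex -0.207 -0.984 -2.146
vertex 0.888 -0.116 -3.114
endloop
endfacet
facet normal 0.596 -0.801 -0.044
outer loop
vertex 0.888 -0.116 -3.114
vertex -1.088 -1.557 -3.656
vertex 0.007 -0.689 -4.624
endloop
endfacet
facet normal 0.596 -0.801 -0.044
outer loop
vertex -0.207 -0.984 -2.146
vertex -1.088 -1.557 -3.656
vertex 0.888 -0.116 -3.114
endloop
endfacet

endsolid


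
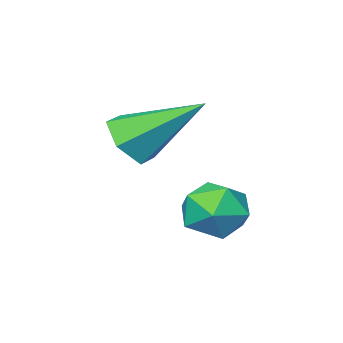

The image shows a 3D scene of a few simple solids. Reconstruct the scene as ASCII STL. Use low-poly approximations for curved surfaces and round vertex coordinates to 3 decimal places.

solid 
facet normal 0.095 0.873 0.478
outer loop
vertex -2.246 4.032 0.823
vertex -1.993 3.626 1.515
vertex -1.429 3.877 0.944
endloop
endfacet
facet normal 0.213 0.952 -0.221
outer loop
vertex -2.246 4.032 0.823
vertex -1.429 3.877 0.944
vertex -1.768 3.776 0.181
endloop
endfacet
facet normal -0.371 0.734 -0.569
outer loop
vertex -2.246 4.032 0.823
vertex -1.768 3.776 0.181
vertex -2.542 3.462 0.28
endloop
endfacet
facet normal -0.849 0.521 -0.084
outer loop
vertex -2.246 4.032 0.823
vertex -2.542 3.462 0.28
vertex -2.681 3.369 1.104
endloop
endfacet
facet normal -0.562 0.607 0.562
outer loop
vertex -2.246 4.032 0.823
vertex -2.681 3.369 1.104
vertex -1.993 3.626 1.515
endloop
endfacet
facet normal 0.753 0.521 -0.403
outer loop
vertex -1.768 3.776 0.181
vertex -1.429 3.877 0.944
vertex -1.219 3.211 0.476
endloop
endfacet
facet normal 0.561 0.394 0.728
outer loop
vertex -1.429 3.877 0.944
vertex -1.993 3.626 1.515
vertex -1.358 3.118 1.3
endloop
endfacet
facet normal -0.502 -0.037 0.864
outer loop
vertex -1.993 3.626 1.515
vertex -2.681 3.369 1.104
vertex -2.132 2.804 1.399
endloop
endfacet
facet normal -0.967 -0.176 -0.183
outer loop
vertex -2.681 3.369 1.104
vertex -2.542 3.462 0.28
vertex -2.471 2.703 0.636
endloop
endfacet
facet normal -0.192 0.169 -0.967
outer loop
vertex -2.542 3.462 0.28
vertex -1.768 3.776 0.181
vertex -1.907 2.954 0.065
endloop
endfacet
facet normal 0.849 -0.521 0.084
outer loop
vertex -1.654 2.548 0.757
vertex -1.219 3.211 0.476
vertex -1.358 3.118 1.3
endloop
endfacet
facet normal 0.371 -0.734 0.569
outer loop
vertex -1.654 2.548 0.757
vertex -1.358 3.118 1.3
vertex -2.132 2.804 1.399
endloop
endfacet
facet normal -0.213 -0.952 0.221
outer loop
vertex -1.654 2.548 0.757
vertex -2.132 2.804 1.399
vertex -2.471 2.703 0.636
endloop
endfacet
facet normal -0.095 -0.873 -0.478
outer loop
vertex -1.654 2.548 0.757
vertex -2.471 2.703 0.636
vertex -1.907 2.954 0.065
endloop
endfacet
facet normal 0.562 -0.607 -0.562
outer loop
vertex -1.654 2.548 0.757
vertex -1.907 2.954 0.065
vertex -1.219 3.211 0.476
endloop
endfacet
facet normal 0.967 0.176 0.183
outer loop
vertex -1.358 3.118 1.3
vertex -1.219 3.211 0.476
vertex -1.429 3.877 0.944
endloop
endfacet
facet normal 0.192 -0.169 0.967
outer loop
vertex -2.132 2.804 1.399
vertex -1.358 3.118 1.3
vertex -1.993 3.626 1.515
endloop
endfacet
facet normal -0.753 -0.521 0.403
outer loop
vertex -2.471 2.703 0.636
vertex -2.132 2.804 1.399
vertex -2.681 3.369 1.104
endloop
endfacet
facet normal -0.561 -0.394 -0.728
outer loop
vertex -1.907 2.954 0.065
vertex -2.471 2.703 0.636
vertex -2.542 3.462 0.28
endloop
endfacet
facet normal 0.502 0.037 -0.864
outer loop
vertex -1.219 3.211 0.476
vertex -1.907 2.954 0.065
vertex -1.768 3.776 0.181
endloop
endfacet
facet normal 0.474 -0.656 -0.587
outer loop
vertex -0.851 0.99 2.893
vertex -1.369 1.134 2.314
vertex -0.708 1.563 2.369
endloop
endfacet
facet normal 0.665 0.407 0.626
outer loop
vertex -0.851 0.99 2.893
vertex -0.708 1.563 2.369
vertex -2.331 2.466 3.506
endloop
endfacet
facet normal 0.475 -0.656 -0.587
outer loop
vertex -0.708 1.563 2.369
vertex -1.369 1.134 2.314
vertex -1.225 1.707 1.79
endloop
endfacet
facet normal 0.406 0.903 -0.138
outer loop
vertex -0.708 1.563 2.369
vertex -1.225 1.707 1.79
vertex -2.331 2.466 3.506
endloop
endfacet
facet normal 0.475 -0.656 -0.587
outer loop
vertex -1.225 1.707 1.79
vertex -1.369 1.134 2.314
vertex -1.886 1.278 1.735
endloop
endfacet
facet normal -0.410 0.706 -0.577
outer loop
vertex -1.225 1.707 1.79
vertex -1.886 1.278 1.735
vertex -2.331 2.466 3.506
endloop
endfacet
facet normal 0.475 -0.656 -0.587
outer loop
vertex -1.886 1.278 1.735
vertex -1.369 1.134 2.314
vertex -2.03 0.705 2.259
endloop
endfacet
facet normal -0.968 0.013 -0.252
outer loop
vertex -1.886 1.278 1.735
vertex -2.03 0.705 2.259
vertex -2.331 2.466 3.506
endloop
endfacet
facet normal 0.475 -0.656 -0.586
outer loop
vertex -2.03 0.705 2.259
vertex -1.369 1.134 2.314
vertex -1.513 0.561 2.839
endloop
endfacet
facet normal -0.709 -0.484 0.512
outer loop
vertex -2.03 0.705 2.259
vertex -1.513 0.561 2.839
vertex -2.331 2.466 3.506
endloop
endfacet
facet normal 0.473 -0.657 -0.587
outer loop
vertex -1.513 0.561 2.839
vertex -1.369 1.134 2.314
vertex -0.851 0.99 2.893
endloop
endfacet
facet normal 0.108 -0.287 0.952
outer loop
vertex -1.513 0.561 2.839
vertex -0.851 0.99 2.893
vertex -2.331 2.466 3.506
endloop
endfacet

endsolid


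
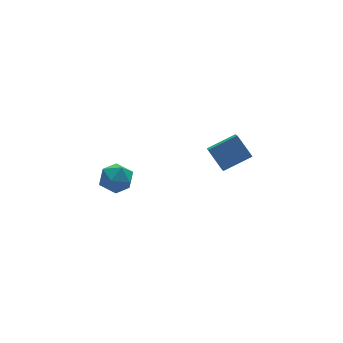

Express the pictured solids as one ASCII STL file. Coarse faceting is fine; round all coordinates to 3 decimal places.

solid 
facet normal -0.915 0.113 -0.388
outer loop
vertex 2.234 -3.895 -4.236
vertex 1.868 -2.846 -3.07
vertex 2.622 -3.024 -4.897
endloop
endfacet
facet normal 0.228 -0.651 -0.724
outer loop
vertex 4.332 -3.234 -4.17
vertex 2.234 -3.895 -4.236
vertex 2.622 -3.024 -4.897
endloop
endfacet
facet normal -0.915 0.112 -0.388
outer loop
vertex 2.622 -3.024 -4.897
vertex 1.868 -2.846 -3.07
vertex 2.255 -1.976 -3.731
endloop
endfacet
facet normal 0.334 0.751 -0.570
outer loop
vertex 2.255 -1.976 -3.731
vertex 4.332 -3.234 -4.17
vertex 2.622 -3.024 -4.897
endloop
endfacet
facet normal -0.335 -0.750 0.570
outer loop
vertex 2.234 -3.895 -4.236
vertex 3.578 -3.056 -2.343
vertex 1.868 -2.846 -3.07
endloop
endfacet
facet normal 0.228 -0.651 -0.724
outer loop
vertex 3.945 -4.104 -3.509
vertex 2.234 -3.895 -4.236
vertex 4.332 -3.234 -4.17
endloop
endfacet
facet normal -0.334 -0.751 0.570
outer loop
vertex 3.945 -4.104 -3.509
vertex 3.578 -3.056 -2.343
vertex 2.234 -3.895 -4.236
endloop
endfacet
facet normal -0.228 0.651 0.724
outer loop
vertex 1.868 -2.846 -3.07
vertex 3.578 -3.056 -2.343
vertex 2.255 -1.976 -3.731
endloop
endfacet
facet normal 0.334 0.750 -0.570
outer loop
vertex 3.966 -2.185 -3.004
vertex 4.332 -3.234 -4.17
vertex 2.255 -1.976 -3.731
endloop
endfacet
facet normal -0.228 0.651 0.724
outer loop
vertex 2.255 -1.976 -3.731
vertex 3.578 -3.056 -2.343
vertex 3.966 -2.185 -3.004
endloop
endfacet
facet normal 0.915 -0.112 0.388
outer loop
vertex 3.966 -2.185 -3.004
vertex 3.945 -4.104 -3.509
vertex 4.332 -3.234 -4.17
endloop
endfacet
facet normal 0.914 -0.112 0.389
outer loop
vertex 3.578 -3.056 -2.343
vertex 3.945 -4.104 -3.509
vertex 3.966 -2.185 -3.004
endloop
endfacet
facet normal -0.802 0.582 0.132
outer loop
vertex -4.226 -2.02 -3.322
vertex -4.849 -2.88 -3.315
vertex -4.436 -2.516 -2.407
endloop
endfacet
facet normal -0.222 0.878 0.425
outer loop
vertex -4.226 -2.02 -3.322
vertex -4.436 -2.516 -2.407
vertex -3.453 -2.17 -2.609
endloop
endfacet
facet normal 0.267 0.960 -0.088
outer loop
vertex -4.226 -2.02 -3.322
vertex -3.453 -2.17 -2.609
vertex -3.258 -2.319 -3.642
endloop
endfacet
facet normal -0.010 0.715 -0.699
outer loop
vertex -4.226 -2.02 -3.322
vertex -3.258 -2.319 -3.642
vertex -4.121 -2.758 -4.079
endloop
endfacet
facet normal -0.672 0.482 -0.563
outer loop
vertex -4.226 -2.02 -3.322
vertex -4.121 -2.758 -4.079
vertex -4.849 -2.88 -3.315
endloop
endfacet
facet normal 0.038 0.421 0.906
outer loop
vertex -3.453 -2.17 -2.609
vertex -4.436 -2.516 -2.407
vertex -3.599 -3.122 -2.161
endloop
endfacet
facet normal -0.900 -0.057 0.432
outer loop
vertex -4.436 -2.516 -2.407
vertex -4.849 -2.88 -3.315
vertex -4.462 -3.561 -2.598
endloop
endfacet
facet normal -0.689 -0.220 -0.691
outer loop
vertex -4.849 -2.88 -3.315
vertex -4.121 -2.758 -4.079
vertex -4.267 -3.71 -3.631
endloop
endfacet
facet normal 0.381 0.157 -0.911
outer loop
vertex -4.121 -2.758 -4.079
vertex -3.258 -2.319 -3.642
vertex -3.284 -3.364 -3.833
endloop
endfacet
facet normal 0.830 0.553 0.077
outer loop
vertex -3.258 -2.319 -3.642
vertex -3.453 -2.17 -2.609
vertex -2.871 -3.0 -2.925
endloop
endfacet
facet normal 0.010 -0.715 0.699
outer loop
vertex -3.494 -3.86 -2.918
vertex -3.599 -3.122 -2.161
vertex -4.462 -3.561 -2.598
endloop
endfacet
facet normal -0.267 -0.960 0.088
outer loop
vertex -3.494 -3.86 -2.918
vertex -4.462 -3.561 -2.598
vertex -4.267 -3.71 -3.631
endloop
endfacet
facet normal 0.222 -0.878 -0.425
outer loop
vertex -3.494 -3.86 -2.918
vertex -4.267 -3.71 -3.631
vertex -3.284 -3.364 -3.833
endloop
endfacet
facet normal 0.802 -0.582 -0.132
outer loop
vertex -3.494 -3.86 -2.918
vertex -3.284 -3.364 -3.833
vertex -2.871 -3.0 -2.925
endloop
endfacet
facet normal 0.672 -0.482 0.563
outer loop
vertex -3.494 -3.86 -2.918
vertex -2.871 -3.0 -2.925
vertex -3.599 -3.122 -2.161
endloop
endfacet
facet normal -0.381 -0.157 0.911
outer loop
vertex -4.462 -3.561 -2.598
vertex -3.599 -3.122 -2.161
vertex -4.436 -2.516 -2.407
endloop
endfacet
facet normal -0.830 -0.553 -0.077
outer loop
vertex -4.267 -3.71 -3.631
vertex -4.462 -3.561 -2.598
vertex -4.849 -2.88 -3.315
endloop
endfacet
facet normal -0.038 -0.421 -0.906
outer loop
vertex -3.284 -3.364 -3.833
vertex -4.267 -3.71 -3.631
vertex -4.121 -2.758 -4.079
endloop
endfacet
facet normal 0.900 0.057 -0.432
outer loop
vertex -2.871 -3.0 -2.925
vertex -3.284 -3.364 -3.833
vertex -3.258 -2.319 -3.642
endloop
endfacet
facet normal 0.689 0.220 0.691
outer loop
vertex -3.599 -3.122 -2.161
vertex -2.871 -3.0 -2.925
vertex -3.453 -2.17 -2.609
endloop
endfacet

endsolid


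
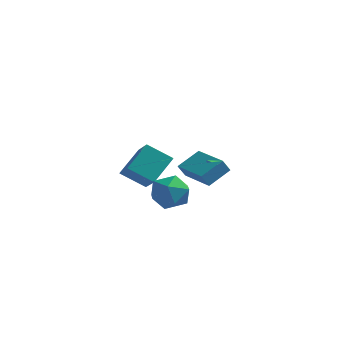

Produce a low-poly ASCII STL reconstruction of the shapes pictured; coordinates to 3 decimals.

solid 
facet normal -0.858 0.514 -0.011
outer loop
vertex 1.164 2.614 -0.198
vertex 1.786 3.668 0.561
vertex 1.396 2.986 -0.903
endloop
endfacet
facet normal -0.432 -0.731 -0.528
outer loop
vertex 3.154 1.932 -0.881
vertex 1.164 2.614 -0.198
vertex 1.396 2.986 -0.903
endloop
endfacet
facet normal -0.858 0.514 -0.011
outer loop
vertex 1.396 2.986 -0.903
vertex 1.786 3.668 0.561
vertex 2.018 4.04 -0.145
endloop
endfacet
facet normal 0.279 0.447 -0.850
outer loop
vertex 2.018 4.04 -0.145
vertex 3.154 1.932 -0.881
vertex 1.396 2.986 -0.903
endloop
endfacet
facet normal -0.279 -0.447 0.850
outer loop
vertex 1.164 2.614 -0.198
vertex 3.544 2.614 0.583
vertex 1.786 3.668 0.561
endloop
endfacet
facet normal -0.432 -0.732 -0.527
outer loop
vertex 2.922 1.56 -0.175
vertex 1.164 2.614 -0.198
vertex 3.154 1.932 -0.881
endloop
endfacet
facet normal -0.279 -0.447 0.850
outer loop
vertex 2.922 1.56 -0.175
vertex 3.544 2.614 0.583
vertex 1.164 2.614 -0.198
endloop
endfacet
facet normal 0.432 0.732 0.527
outer loop
vertex 1.786 3.668 0.561
vertex 3.544 2.614 0.583
vertex 2.018 4.04 -0.145
endloop
endfacet
facet normal 0.279 0.447 -0.850
outer loop
vertex 3.776 2.986 -0.122
vertex 3.154 1.932 -0.881
vertex 2.018 4.04 -0.145
endloop
endfacet
facet normal 0.432 0.731 0.528
outer loop
vertex 2.018 4.04 -0.145
vertex 3.544 2.614 0.583
vertex 3.776 2.986 -0.122
endloop
endfacet
facet normal 0.858 -0.514 0.011
outer loop
vertex 3.776 2.986 -0.122
vertex 2.922 1.56 -0.175
vertex 3.154 1.932 -0.881
endloop
endfacet
facet normal 0.858 -0.514 0.011
outer loop
vertex 3.544 2.614 0.583
vertex 2.922 1.56 -0.175
vertex 3.776 2.986 -0.122
endloop
endfacet
facet normal -0.580 0.616 -0.533
outer loop
vertex 0.169 -1.495 0.678
vertex 0.514 -0.212 1.787
vertex 1.338 -1.102 -0.14
endloop
endfacet
facet normal -0.199 -0.742 -0.641
outer loop
vertex 2.266 -2.088 0.713
vertex 0.169 -1.495 0.678
vertex 1.338 -1.102 -0.14
endloop
endfacet
facet normal -0.580 0.616 -0.533
outer loop
vertex 1.338 -1.102 -0.14
vertex 0.514 -0.212 1.787
vertex 1.683 0.181 0.969
endloop
endfacet
facet normal 0.790 0.265 -0.553
outer loop
vertex 1.683 0.181 0.969
vertex 2.266 -2.088 0.713
vertex 1.338 -1.102 -0.14
endloop
endfacet
facet normal -0.790 -0.265 0.553
outer loop
vertex 0.169 -1.495 0.678
vertex 1.442 -1.198 2.64
vertex 0.514 -0.212 1.787
endloop
endfacet
facet normal -0.199 -0.742 -0.641
outer loop
vertex 1.097 -2.481 1.531
vertex 0.169 -1.495 0.678
vertex 2.266 -2.088 0.713
endloop
endfacet
facet normal -0.790 -0.265 0.553
outer loop
vertex 1.097 -2.481 1.531
vertex 1.442 -1.198 2.64
vertex 0.169 -1.495 0.678
endloop
endfacet
facet normal 0.199 0.742 0.641
outer loop
vertex 0.514 -0.212 1.787
vertex 1.442 -1.198 2.64
vertex 1.683 0.181 0.969
endloop
endfacet
facet normal 0.790 0.265 -0.553
outer loop
vertex 2.611 -0.805 1.822
vertex 2.266 -2.088 0.713
vertex 1.683 0.181 0.969
endloop
endfacet
facet normal 0.199 0.742 0.641
outer loop
vertex 1.683 0.181 0.969
vertex 1.442 -1.198 2.64
vertex 2.611 -0.805 1.822
endloop
endfacet
facet normal 0.580 -0.616 0.533
outer loop
vertex 2.611 -0.805 1.822
vertex 1.097 -2.481 1.531
vertex 2.266 -2.088 0.713
endloop
endfacet
facet normal 0.580 -0.616 0.533
outer loop
vertex 1.442 -1.198 2.64
vertex 1.097 -2.481 1.531
vertex 2.611 -0.805 1.822
endloop
endfacet
facet normal -0.942 0.211 0.262
outer loop
vertex 2.513 -2.86 0.25
vertex 2.734 -3.121 1.255
vertex 2.866 -2.12 0.925
endloop
endfacet
facet normal -0.734 0.614 -0.290
outer loop
vertex 2.513 -2.86 0.25
vertex 2.866 -2.12 0.925
vertex 3.234 -2.15 -0.071
endloop
endfacet
facet normal -0.542 0.179 -0.821
outer loop
vertex 2.513 -2.86 0.25
vertex 3.234 -2.15 -0.071
vertex 3.329 -3.168 -0.356
endloop
endfacet
facet normal -0.631 -0.493 -0.599
outer loop
vertex 2.513 -2.86 0.25
vertex 3.329 -3.168 -0.356
vertex 3.02 -3.769 0.464
endloop
endfacet
facet normal -0.878 -0.473 0.070
outer loop
vertex 2.513 -2.86 0.25
vertex 3.02 -3.769 0.464
vertex 2.734 -3.121 1.255
endloop
endfacet
facet normal -0.158 0.984 -0.088
outer loop
vertex 3.234 -2.15 -0.071
vertex 2.866 -2.12 0.925
vertex 3.9 -1.971 0.736
endloop
endfacet
facet normal -0.494 0.330 0.804
outer loop
vertex 2.866 -2.12 0.925
vertex 2.734 -3.121 1.255
vertex 3.591 -2.572 1.556
endloop
endfacet
facet normal -0.391 -0.776 0.495
outer loop
vertex 2.734 -3.121 1.255
vertex 3.02 -3.769 0.464
vertex 3.686 -3.59 1.271
endloop
endfacet
facet normal 0.009 -0.808 -0.589
outer loop
vertex 3.02 -3.769 0.464
vertex 3.329 -3.168 -0.356
vertex 4.054 -3.62 0.275
endloop
endfacet
facet normal 0.154 0.280 -0.948
outer loop
vertex 3.329 -3.168 -0.356
vertex 3.234 -2.15 -0.071
vertex 4.186 -2.619 -0.055
endloop
endfacet
facet normal 0.631 0.493 0.599
outer loop
vertex 4.407 -2.88 0.95
vertex 3.9 -1.971 0.736
vertex 3.591 -2.572 1.556
endloop
endfacet
facet normal 0.542 -0.179 0.821
outer loop
vertex 4.407 -2.88 0.95
vertex 3.591 -2.572 1.556
vertex 3.686 -3.59 1.271
endloop
endfacet
facet normal 0.734 -0.614 0.290
outer loop
vertex 4.407 -2.88 0.95
vertex 3.686 -3.59 1.271
vertex 4.054 -3.62 0.275
endloop
endfacet
facet normal 0.942 -0.211 -0.262
outer loop
vertex 4.407 -2.88 0.95
vertex 4.054 -3.62 0.275
vertex 4.186 -2.619 -0.055
endloop
endfacet
facet normal 0.878 0.473 -0.070
outer loop
vertex 4.407 -2.88 0.95
vertex 4.186 -2.619 -0.055
vertex 3.9 -1.971 0.736
endloop
endfacet
facet normal -0.009 0.808 0.589
outer loop
vertex 3.591 -2.572 1.556
vertex 3.9 -1.971 0.736
vertex 2.866 -2.12 0.925
endloop
endfacet
facet normal -0.154 -0.280 0.948
outer loop
vertex 3.686 -3.59 1.271
vertex 3.591 -2.572 1.556
vertex 2.734 -3.121 1.255
endloop
endfacet
facet normal 0.158 -0.984 0.088
outer loop
vertex 4.054 -3.62 0.275
vertex 3.686 -3.59 1.271
vertex 3.02 -3.769 0.464
endloop
endfacet
facet normal 0.494 -0.330 -0.804
outer loop
vertex 4.186 -2.619 -0.055
vertex 4.054 -3.62 0.275
vertex 3.329 -3.168 -0.356
endloop
endfacet
facet normal 0.391 0.776 -0.495
outer loop
vertex 3.9 -1.971 0.736
vertex 4.186 -2.619 -0.055
vertex 3.234 -2.15 -0.071
endloop
endfacet

endsolid


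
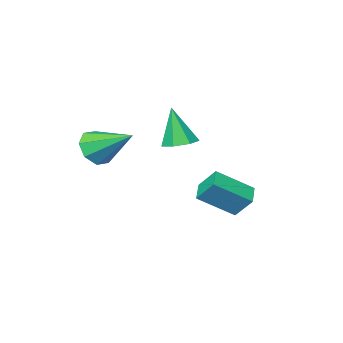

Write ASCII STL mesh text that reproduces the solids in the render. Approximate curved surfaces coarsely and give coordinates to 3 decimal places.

solid 
facet normal -0.617 -0.701 0.358
outer loop
vertex -0.099 1.831 -2.077
vertex -0.41 2.592 -1.122
vertex -1.533 2.559 -3.125
endloop
endfacet
facet normal 0.246 -0.605 -0.757
outer loop
vertex -0.89 3.288 -3.498
vertex -0.099 1.831 -2.077
vertex -1.533 2.559 -3.125
endloop
endfacet
facet normal -0.618 -0.700 0.358
outer loop
vertex -1.533 2.559 -3.125
vertex -0.41 2.592 -1.122
vertex -1.843 3.321 -2.171
endloop
endfacet
facet normal -0.747 0.380 -0.546
outer loop
vertex -1.843 3.321 -2.171
vertex -0.89 3.288 -3.498
vertex -1.533 2.559 -3.125
endloop
endfacet
facet normal 0.747 -0.380 0.546
outer loop
vertex -0.099 1.831 -2.077
vertex 0.233 3.321 -1.495
vertex -0.41 2.592 -1.122
endloop
endfacet
facet normal 0.247 -0.605 -0.757
outer loop
vertex 0.543 2.559 -2.449
vertex -0.099 1.831 -2.077
vertex -0.89 3.288 -3.498
endloop
endfacet
facet normal 0.747 -0.380 0.546
outer loop
vertex 0.543 2.559 -2.449
vertex 0.233 3.321 -1.495
vertex -0.099 1.831 -2.077
endloop
endfacet
facet normal -0.247 0.605 0.757
outer loop
vertex -0.41 2.592 -1.122
vertex 0.233 3.321 -1.495
vertex -1.843 3.321 -2.171
endloop
endfacet
facet normal -0.747 0.380 -0.546
outer loop
vertex -1.201 4.049 -2.543
vertex -0.89 3.288 -3.498
vertex -1.843 3.321 -2.171
endloop
endfacet
facet normal -0.247 0.605 0.757
outer loop
vertex -1.843 3.321 -2.171
vertex 0.233 3.321 -1.495
vertex -1.201 4.049 -2.543
endloop
endfacet
facet normal 0.618 0.701 -0.357
outer loop
vertex -1.201 4.049 -2.543
vertex 0.543 2.559 -2.449
vertex -0.89 3.288 -3.498
endloop
endfacet
facet normal 0.617 0.700 -0.359
outer loop
vertex 0.233 3.321 -1.495
vertex 0.543 2.559 -2.449
vertex -1.201 4.049 -2.543
endloop
endfacet
facet normal 0.310 -0.807 -0.502
outer loop
vertex 3.109 -2.273 -0.278
vertex 2.231 -2.328 -0.732
vertex 3.092 -1.878 -0.924
endloop
endfacet
facet normal 0.758 0.565 0.325
outer loop
vertex 3.109 -2.273 -0.278
vertex 3.092 -1.878 -0.924
vertex 1.549 -0.552 0.372
endloop
endfacet
facet normal 0.310 -0.807 -0.502
outer loop
vertex 3.092 -1.878 -0.924
vertex 2.231 -2.328 -0.732
vertex 2.571 -1.746 -1.458
endloop
endfacet
facet normal 0.487 0.831 -0.270
outer loop
vertex 3.092 -1.878 -0.924
vertex 2.571 -1.746 -1.458
vertex 1.549 -0.552 0.372
endloop
endfacet
facet normal 0.310 -0.807 -0.502
outer loop
vertex 2.571 -1.746 -1.458
vertex 2.231 -2.328 -0.732
vertex 1.851 -1.955 -1.567
endloop
endfacet
facet normal -0.140 0.792 -0.595
outer loop
vertex 2.571 -1.746 -1.458
vertex 1.851 -1.955 -1.567
vertex 1.549 -0.552 0.372
endloop
endfacet
facet normal 0.310 -0.808 -0.502
outer loop
vertex 1.851 -1.955 -1.567
vertex 2.231 -2.328 -0.732
vertex 1.353 -2.382 -1.187
endloop
endfacet
facet normal -0.754 0.471 -0.458
outer loop
vertex 1.851 -1.955 -1.567
vertex 1.353 -2.382 -1.187
vertex 1.549 -0.552 0.372
endloop
endfacet
facet normal 0.310 -0.807 -0.503
outer loop
vertex 1.353 -2.382 -1.187
vertex 2.231 -2.328 -0.732
vertex 1.37 -2.778 -0.541
endloop
endfacet
facet normal -0.997 0.055 0.060
outer loop
vertex 1.353 -2.382 -1.187
vertex 1.37 -2.778 -0.541
vertex 1.549 -0.552 0.372
endloop
endfacet
facet normal 0.310 -0.807 -0.503
outer loop
vertex 1.37 -2.778 -0.541
vertex 2.231 -2.328 -0.732
vertex 1.892 -2.91 -0.007
endloop
endfacet
facet normal -0.725 -0.211 0.656
outer loop
vertex 1.37 -2.778 -0.541
vertex 1.892 -2.91 -0.007
vertex 1.549 -0.552 0.372
endloop
endfacet
facet normal 0.310 -0.807 -0.503
outer loop
vertex 1.892 -2.91 -0.007
vertex 2.231 -2.328 -0.732
vertex 2.612 -2.701 0.102
endloop
endfacet
facet normal -0.098 -0.172 0.980
outer loop
vertex 1.892 -2.91 -0.007
vertex 2.612 -2.701 0.102
vertex 1.549 -0.552 0.372
endloop
endfacet
facet normal 0.310 -0.807 -0.503
outer loop
vertex 2.612 -2.701 0.102
vertex 2.231 -2.328 -0.732
vertex 3.109 -2.273 -0.278
endloop
endfacet
facet normal 0.516 0.149 0.843
outer loop
vertex 2.612 -2.701 0.102
vertex 3.109 -2.273 -0.278
vertex 1.549 -0.552 0.372
endloop
endfacet
facet normal -0.051 0.250 -0.967
outer loop
vertex -1.139 -2.371 -1.363
vertex -1.962 -2.144 -1.261
vertex -1.258 -1.659 -1.173
endloop
endfacet
facet normal 0.940 0.068 0.334
outer loop
vertex -1.139 -2.371 -1.363
vertex -1.258 -1.659 -1.173
vertex -1.858 -2.656 0.721
endloop
endfacet
facet normal -0.051 0.250 -0.967
outer loop
vertex -1.258 -1.659 -1.173
vertex -1.962 -2.144 -1.261
vertex -1.907 -1.313 -1.049
endloop
endfacet
facet normal 0.477 0.707 0.523
outer loop
vertex -1.258 -1.659 -1.173
vertex -1.907 -1.313 -1.049
vertex -1.858 -2.656 0.721
endloop
endfacet
facet normal -0.051 0.250 -0.967
outer loop
vertex -1.907 -1.313 -1.049
vertex -1.962 -2.144 -1.261
vertex -2.598 -1.592 -1.085
endloop
endfacet
facet normal -0.332 0.747 0.576
outer loop
vertex -1.907 -1.313 -1.049
vertex -2.598 -1.592 -1.085
vertex -1.858 -2.656 0.721
endloop
endfacet
facet normal -0.051 0.249 -0.967
outer loop
vertex -2.598 -1.592 -1.085
vertex -1.962 -2.144 -1.261
vertex -2.81 -2.287 -1.253
endloop
endfacet
facet normal -0.877 0.158 0.453
outer loop
vertex -2.598 -1.592 -1.085
vertex -2.81 -2.287 -1.253
vertex -1.858 -2.656 0.721
endloop
endfacet
facet normal -0.051 0.249 -0.967
outer loop
vertex -2.81 -2.287 -1.253
vertex -1.962 -2.144 -1.261
vertex -2.384 -2.875 -1.427
endloop
endfacet
facet normal -0.749 -0.615 0.246
outer loop
vertex -2.81 -2.287 -1.253
vertex -2.384 -2.875 -1.427
vertex -1.858 -2.656 0.721
endloop
endfacet
facet normal -0.051 0.249 -0.967
outer loop
vertex -2.384 -2.875 -1.427
vertex -1.962 -2.144 -1.261
vertex -1.641 -2.912 -1.476
endloop
endfacet
facet normal -0.042 -0.993 0.112
outer loop
vertex -2.384 -2.875 -1.427
vertex -1.641 -2.912 -1.476
vertex -1.858 -2.656 0.721
endloop
endfacet
facet normal -0.051 0.249 -0.967
outer loop
vertex -1.641 -2.912 -1.476
vertex -1.962 -2.144 -1.261
vertex -1.139 -2.371 -1.363
endloop
endfacet
facet normal 0.709 -0.689 0.150
outer loop
vertex -1.641 -2.912 -1.476
vertex -1.139 -2.371 -1.363
vertex -1.858 -2.656 0.721
endloop
endfacet

endsolid


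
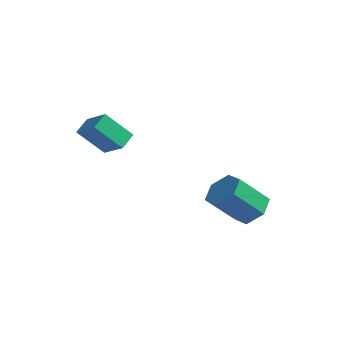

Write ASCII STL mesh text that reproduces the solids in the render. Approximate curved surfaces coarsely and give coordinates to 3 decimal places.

solid 
facet normal 0.345 0.616 -0.708
outer loop
vertex 3.004 4.849 -2.703
vertex 2.344 4.42 -3.397
vertex 2.04 5.247 -2.826
endloop
endfacet
facet normal 0.196 0.691 0.696
outer loop
vertex 3.004 4.849 -2.703
vertex 2.04 5.247 -2.826
vertex 2.276 3.55 -1.208
endloop
endfacet
facet normal 0.196 0.691 0.696
outer loop
vertex 2.276 3.55 -1.208
vertex 2.04 5.247 -2.826
vertex 1.312 3.948 -1.332
endloop
endfacet
facet normal -0.345 -0.615 0.709
outer loop
vertex 2.276 3.55 -1.208
vertex 1.312 3.948 -1.332
vertex 1.616 3.12 -1.903
endloop
endfacet
facet normal 0.345 0.616 -0.708
outer loop
vertex 2.04 5.247 -2.826
vertex 2.344 4.42 -3.397
vertex 1.38 4.817 -3.521
endloop
endfacet
facet normal -0.697 0.673 0.246
outer loop
vertex 2.04 5.247 -2.826
vertex 1.38 4.817 -3.521
vertex 1.312 3.948 -1.332
endloop
endfacet
facet normal -0.697 0.673 0.246
outer loop
vertex 1.312 3.948 -1.332
vertex 1.38 4.817 -3.521
vertex 0.652 3.518 -2.026
endloop
endfacet
facet normal -0.345 -0.615 0.709
outer loop
vertex 1.312 3.948 -1.332
vertex 0.652 3.518 -2.026
vertex 1.616 3.12 -1.903
endloop
endfacet
facet normal 0.345 0.616 -0.708
outer loop
vertex 1.38 4.817 -3.521
vertex 2.344 4.42 -3.397
vertex 1.684 3.99 -4.092
endloop
endfacet
facet normal -0.893 -0.018 -0.450
outer loop
vertex 1.38 4.817 -3.521
vertex 1.684 3.99 -4.092
vertex 0.652 3.518 -2.026
endloop
endfacet
facet normal -0.893 -0.018 -0.450
outer loop
vertex 0.652 3.518 -2.026
vertex 1.684 3.99 -4.092
vertex 0.956 2.691 -2.597
endloop
endfacet
facet normal -0.345 -0.616 0.708
outer loop
vertex 0.652 3.518 -2.026
vertex 0.956 2.691 -2.597
vertex 1.616 3.12 -1.903
endloop
endfacet
facet normal 0.345 0.615 -0.709
outer loop
vertex 1.684 3.99 -4.092
vertex 2.344 4.42 -3.397
vertex 2.648 3.592 -3.968
endloop
endfacet
facet normal -0.196 -0.691 -0.696
outer loop
vertex 1.684 3.99 -4.092
vertex 2.648 3.592 -3.968
vertex 0.956 2.691 -2.597
endloop
endfacet
facet normal -0.196 -0.691 -0.696
outer loop
vertex 0.956 2.691 -2.597
vertex 2.648 3.592 -3.968
vertex 1.92 2.293 -2.474
endloop
endfacet
facet normal -0.345 -0.616 0.708
outer loop
vertex 0.956 2.691 -2.597
vertex 1.92 2.293 -2.474
vertex 1.616 3.12 -1.903
endloop
endfacet
facet normal 0.345 0.615 -0.709
outer loop
vertex 2.648 3.592 -3.968
vertex 2.344 4.42 -3.397
vertex 3.308 4.022 -3.274
endloop
endfacet
facet normal 0.697 -0.673 -0.246
outer loop
vertex 2.648 3.592 -3.968
vertex 3.308 4.022 -3.274
vertex 1.92 2.293 -2.474
endloop
endfacet
facet normal 0.697 -0.673 -0.246
outer loop
vertex 1.92 2.293 -2.474
vertex 3.308 4.022 -3.274
vertex 2.58 2.723 -1.779
endloop
endfacet
facet normal -0.345 -0.616 0.708
outer loop
vertex 1.92 2.293 -2.474
vertex 2.58 2.723 -1.779
vertex 1.616 3.12 -1.903
endloop
endfacet
facet normal 0.345 0.616 -0.708
outer loop
vertex 3.308 4.022 -3.274
vertex 2.344 4.42 -3.397
vertex 3.004 4.849 -2.703
endloop
endfacet
facet normal 0.893 0.018 0.450
outer loop
vertex 3.308 4.022 -3.274
vertex 3.004 4.849 -2.703
vertex 2.58 2.723 -1.779
endloop
endfacet
facet normal 0.893 0.018 0.450
outer loop
vertex 2.58 2.723 -1.779
vertex 3.004 4.849 -2.703
vertex 2.276 3.55 -1.208
endloop
endfacet
facet normal -0.345 -0.616 0.708
outer loop
vertex 2.58 2.723 -1.779
vertex 2.276 3.55 -1.208
vertex 1.616 3.12 -1.903
endloop
endfacet
facet normal -0.465 -0.498 0.732
outer loop
vertex -3.035 0.447 2.46
vertex -4.318 0.624 1.765
vertex -2.882 -0.446 1.949
endloop
endfacet
facet normal 0.873 -0.121 0.472
outer loop
vertex -2.022 0.476 0.595
vertex -3.035 0.447 2.46
vertex -2.882 -0.446 1.949
endloop
endfacet
facet normal -0.465 -0.498 0.732
outer loop
vertex -2.882 -0.446 1.949
vertex -4.318 0.624 1.765
vertex -4.165 -0.269 1.254
endloop
endfacet
facet normal 0.148 -0.859 -0.491
outer loop
vertex -4.165 -0.269 1.254
vertex -2.022 0.476 0.595
vertex -2.882 -0.446 1.949
endloop
endfacet
facet normal -0.148 0.859 0.491
outer loop
vertex -3.035 0.447 2.46
vertex -3.458 1.546 0.411
vertex -4.318 0.624 1.765
endloop
endfacet
facet normal 0.873 -0.121 0.472
outer loop
vertex -2.175 1.369 1.106
vertex -3.035 0.447 2.46
vertex -2.022 0.476 0.595
endloop
endfacet
facet normal -0.148 0.859 0.491
outer loop
vertex -2.175 1.369 1.106
vertex -3.458 1.546 0.411
vertex -3.035 0.447 2.46
endloop
endfacet
facet normal -0.873 0.121 -0.472
outer loop
vertex -4.318 0.624 1.765
vertex -3.458 1.546 0.411
vertex -4.165 -0.269 1.254
endloop
endfacet
facet normal 0.148 -0.859 -0.491
outer loop
vertex -3.305 0.653 -0.1
vertex -2.022 0.476 0.595
vertex -4.165 -0.269 1.254
endloop
endfacet
facet normal -0.873 0.121 -0.472
outer loop
vertex -4.165 -0.269 1.254
vertex -3.458 1.546 0.411
vertex -3.305 0.653 -0.1
endloop
endfacet
facet normal 0.465 0.498 -0.732
outer loop
vertex -3.305 0.653 -0.1
vertex -2.175 1.369 1.106
vertex -2.022 0.476 0.595
endloop
endfacet
facet normal 0.465 0.498 -0.732
outer loop
vertex -3.458 1.546 0.411
vertex -2.175 1.369 1.106
vertex -3.305 0.653 -0.1
endloop
endfacet

endsolid


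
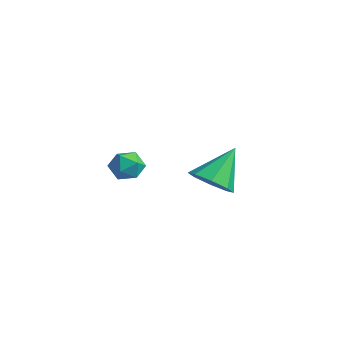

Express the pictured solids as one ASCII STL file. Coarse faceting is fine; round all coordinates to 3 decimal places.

solid 
facet normal 0.108 -0.660 -0.744
outer loop
vertex 2.971 2.324 -1.425
vertex 2.221 2.827 -1.98
vertex 3.275 2.908 -1.899
endloop
endfacet
facet normal 0.787 0.087 0.611
outer loop
vertex 2.971 2.324 -1.425
vertex 3.275 2.908 -1.899
vertex 1.999 4.193 -0.44
endloop
endfacet
facet normal 0.108 -0.660 -0.744
outer loop
vertex 3.275 2.908 -1.899
vertex 2.221 2.827 -1.98
vertex 2.962 3.444 -2.42
endloop
endfacet
facet normal 0.782 0.604 0.152
outer loop
vertex 3.275 2.908 -1.899
vertex 2.962 3.444 -2.42
vertex 1.999 4.193 -0.44
endloop
endfacet
facet normal 0.108 -0.660 -0.744
outer loop
vertex 2.962 3.444 -2.42
vertex 2.221 2.827 -1.98
vertex 2.214 3.619 -2.684
endloop
endfacet
facet normal 0.293 0.933 -0.211
outer loop
vertex 2.962 3.444 -2.42
vertex 2.214 3.619 -2.684
vertex 1.999 4.193 -0.44
endloop
endfacet
facet normal 0.108 -0.660 -0.744
outer loop
vertex 2.214 3.619 -2.684
vertex 2.221 2.827 -1.98
vertex 1.471 3.33 -2.535
endloop
endfacet
facet normal -0.395 0.880 -0.263
outer loop
vertex 2.214 3.619 -2.684
vertex 1.471 3.33 -2.535
vertex 1.999 4.193 -0.44
endloop
endfacet
facet normal 0.107 -0.660 -0.743
outer loop
vertex 1.471 3.33 -2.535
vertex 2.221 2.827 -1.98
vertex 1.167 2.746 -2.06
endloop
endfacet
facet normal -0.878 0.477 0.025
outer loop
vertex 1.471 3.33 -2.535
vertex 1.167 2.746 -2.06
vertex 1.999 4.193 -0.44
endloop
endfacet
facet normal 0.107 -0.660 -0.744
outer loop
vertex 1.167 2.746 -2.06
vertex 2.221 2.827 -1.98
vertex 1.481 2.21 -1.539
endloop
endfacet
facet normal -0.874 -0.041 0.485
outer loop
vertex 1.167 2.746 -2.06
vertex 1.481 2.21 -1.539
vertex 1.999 4.193 -0.44
endloop
endfacet
facet normal 0.108 -0.660 -0.743
outer loop
vertex 1.481 2.21 -1.539
vertex 2.221 2.827 -1.98
vertex 2.228 2.035 -1.275
endloop
endfacet
facet normal -0.385 -0.368 0.846
outer loop
vertex 1.481 2.21 -1.539
vertex 2.228 2.035 -1.275
vertex 1.999 4.193 -0.44
endloop
endfacet
facet normal 0.107 -0.661 -0.743
outer loop
vertex 2.228 2.035 -1.275
vertex 2.221 2.827 -1.98
vertex 2.971 2.324 -1.425
endloop
endfacet
facet normal 0.304 -0.316 0.899
outer loop
vertex 2.228 2.035 -1.275
vertex 2.971 2.324 -1.425
vertex 1.999 4.193 -0.44
endloop
endfacet
facet normal -0.340 0.027 0.940
outer loop
vertex -3.021 2.594 -2.227
vertex -3.674 2.058 -2.448
vertex -2.917 1.729 -2.165
endloop
endfacet
facet normal 0.369 0.110 0.923
outer loop
vertex -3.021 2.594 -2.227
vertex -2.917 1.729 -2.165
vertex -2.272 2.225 -2.482
endloop
endfacet
facet normal 0.513 0.682 0.521
outer loop
vertex -3.021 2.594 -2.227
vertex -2.272 2.225 -2.482
vertex -2.631 2.861 -2.96
endloop
endfacet
facet normal -0.106 0.951 0.290
outer loop
vertex -3.021 2.594 -2.227
vertex -2.631 2.861 -2.96
vertex -3.498 2.758 -2.939
endloop
endfacet
facet normal -0.633 0.545 0.550
outer loop
vertex -3.021 2.594 -2.227
vertex -3.498 2.758 -2.939
vertex -3.674 2.058 -2.448
endloop
endfacet
facet normal 0.651 -0.461 0.603
outer loop
vertex -2.272 2.225 -2.482
vertex -2.917 1.729 -2.165
vertex -2.462 1.462 -2.861
endloop
endfacet
facet normal -0.495 -0.598 0.630
outer loop
vertex -2.917 1.729 -2.165
vertex -3.674 2.058 -2.448
vertex -3.329 1.359 -2.84
endloop
endfacet
facet normal -0.970 0.243 -0.002
outer loop
vertex -3.674 2.058 -2.448
vertex -3.498 2.758 -2.939
vertex -3.688 1.995 -3.318
endloop
endfacet
facet normal -0.117 0.899 -0.421
outer loop
vertex -3.498 2.758 -2.939
vertex -2.631 2.861 -2.96
vertex -3.043 2.491 -3.635
endloop
endfacet
facet normal 0.885 0.464 -0.048
outer loop
vertex -2.631 2.861 -2.96
vertex -2.272 2.225 -2.482
vertex -2.286 2.162 -3.352
endloop
endfacet
facet normal 0.106 -0.951 -0.290
outer loop
vertex -2.939 1.626 -3.573
vertex -2.462 1.462 -2.861
vertex -3.329 1.359 -2.84
endloop
endfacet
facet normal -0.513 -0.682 -0.521
outer loop
vertex -2.939 1.626 -3.573
vertex -3.329 1.359 -2.84
vertex -3.688 1.995 -3.318
endloop
endfacet
facet normal -0.369 -0.110 -0.923
outer loop
vertex -2.939 1.626 -3.573
vertex -3.688 1.995 -3.318
vertex -3.043 2.491 -3.635
endloop
endfacet
facet normal 0.340 -0.027 -0.940
outer loop
vertex -2.939 1.626 -3.573
vertex -3.043 2.491 -3.635
vertex -2.286 2.162 -3.352
endloop
endfacet
facet normal 0.633 -0.545 -0.550
outer loop
vertex -2.939 1.626 -3.573
vertex -2.286 2.162 -3.352
vertex -2.462 1.462 -2.861
endloop
endfacet
facet normal 0.117 -0.899 0.421
outer loop
vertex -3.329 1.359 -2.84
vertex -2.462 1.462 -2.861
vertex -2.917 1.729 -2.165
endloop
endfacet
facet normal -0.885 -0.464 0.048
outer loop
vertex -3.688 1.995 -3.318
vertex -3.329 1.359 -2.84
vertex -3.674 2.058 -2.448
endloop
endfacet
facet normal -0.651 0.461 -0.603
outer loop
vertex -3.043 2.491 -3.635
vertex -3.688 1.995 -3.318
vertex -3.498 2.758 -2.939
endloop
endfacet
facet normal 0.495 0.598 -0.630
outer loop
vertex -2.286 2.162 -3.352
vertex -3.043 2.491 -3.635
vertex -2.631 2.861 -2.96
endloop
endfacet
facet normal 0.970 -0.243 0.002
outer loop
vertex -2.462 1.462 -2.861
vertex -2.286 2.162 -3.352
vertex -2.272 2.225 -2.482
endloop
endfacet

endsolid


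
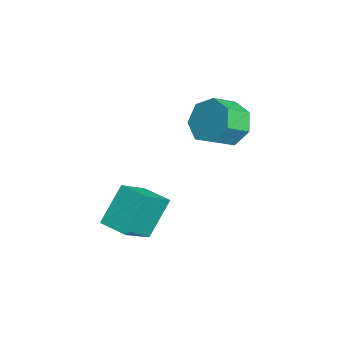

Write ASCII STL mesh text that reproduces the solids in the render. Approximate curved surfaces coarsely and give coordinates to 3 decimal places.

solid 
facet normal -0.412 0.753 -0.512
outer loop
vertex -1.238 3.296 2.542
vertex -2.11 2.756 2.45
vertex -1.837 3.412 3.195
endloop
endfacet
facet normal 0.617 0.645 0.451
outer loop
vertex -1.238 3.296 2.542
vertex -1.837 3.412 3.195
vertex -0.739 2.385 3.163
endloop
endfacet
facet normal 0.617 0.645 0.451
outer loop
vertex -0.739 2.385 3.163
vertex -1.837 3.412 3.195
vertex -1.338 2.501 3.816
endloop
endfacet
facet normal 0.413 -0.753 0.513
outer loop
vertex -0.739 2.385 3.163
vertex -1.338 2.501 3.816
vertex -1.61 1.844 3.07
endloop
endfacet
facet normal -0.412 0.753 -0.512
outer loop
vertex -1.837 3.412 3.195
vertex -2.11 2.756 2.45
vertex -2.642 3.034 3.287
endloop
endfacet
facet normal -0.139 0.504 0.852
outer loop
vertex -1.837 3.412 3.195
vertex -2.642 3.034 3.287
vertex -1.338 2.501 3.816
endloop
endfacet
facet normal -0.140 0.504 0.853
outer loop
vertex -1.338 2.501 3.816
vertex -2.642 3.034 3.287
vertex -2.143 2.123 3.907
endloop
endfacet
facet normal 0.412 -0.753 0.513
outer loop
vertex -1.338 2.501 3.816
vertex -2.143 2.123 3.907
vertex -1.61 1.844 3.07
endloop
endfacet
facet normal -0.413 0.753 -0.512
outer loop
vertex -2.642 3.034 3.287
vertex -2.11 2.756 2.45
vertex -3.046 2.446 2.748
endloop
endfacet
facet normal -0.791 -0.017 0.612
outer loop
vertex -2.642 3.034 3.287
vertex -3.046 2.446 2.748
vertex -2.143 2.123 3.907
endloop
endfacet
facet normal -0.791 -0.018 0.611
outer loop
vertex -2.143 2.123 3.907
vertex -3.046 2.446 2.748
vertex -2.546 1.535 3.368
endloop
endfacet
facet normal 0.412 -0.753 0.513
outer loop
vertex -2.143 2.123 3.907
vertex -2.546 1.535 3.368
vertex -1.61 1.844 3.07
endloop
endfacet
facet normal -0.413 0.753 -0.513
outer loop
vertex -3.046 2.446 2.748
vertex -2.11 2.756 2.45
vertex -2.745 2.091 1.985
endloop
endfacet
facet normal -0.846 -0.525 -0.089
outer loop
vertex -3.046 2.446 2.748
vertex -2.745 2.091 1.985
vertex -2.546 1.535 3.368
endloop
endfacet
facet normal -0.846 -0.525 -0.089
outer loop
vertex -2.546 1.535 3.368
vertex -2.745 2.091 1.985
vertex -2.245 1.18 2.605
endloop
endfacet
facet normal 0.412 -0.753 0.513
outer loop
vertex -2.546 1.535 3.368
vertex -2.245 1.18 2.605
vertex -1.61 1.844 3.07
endloop
endfacet
facet normal -0.413 0.753 -0.513
outer loop
vertex -2.745 2.091 1.985
vertex -2.11 2.756 2.45
vertex -1.965 2.237 1.572
endloop
endfacet
facet normal -0.264 -0.637 -0.724
outer loop
vertex -2.745 2.091 1.985
vertex -1.965 2.237 1.572
vertex -2.245 1.18 2.605
endloop
endfacet
facet normal -0.264 -0.637 -0.724
outer loop
vertex -2.245 1.18 2.605
vertex -1.965 2.237 1.572
vertex -1.466 1.326 2.192
endloop
endfacet
facet normal 0.413 -0.753 0.512
outer loop
vertex -2.245 1.18 2.605
vertex -1.466 1.326 2.192
vertex -1.61 1.844 3.07
endloop
endfacet
facet normal -0.412 0.753 -0.513
outer loop
vertex -1.965 2.237 1.572
vertex -2.11 2.756 2.45
vertex -1.295 2.773 1.82
endloop
endfacet
facet normal 0.517 -0.270 -0.812
outer loop
vertex -1.965 2.237 1.572
vertex -1.295 2.773 1.82
vertex -1.466 1.326 2.192
endloop
endfacet
facet normal 0.517 -0.270 -0.812
outer loop
vertex -1.466 1.326 2.192
vertex -1.295 2.773 1.82
vertex -0.796 1.862 2.44
endloop
endfacet
facet normal 0.413 -0.753 0.512
outer loop
vertex -1.466 1.326 2.192
vertex -0.796 1.862 2.44
vertex -1.61 1.844 3.07
endloop
endfacet
facet normal -0.412 0.753 -0.513
outer loop
vertex -1.295 2.773 1.82
vertex -2.11 2.756 2.45
vertex -1.238 3.296 2.542
endloop
endfacet
facet normal 0.909 0.301 -0.290
outer loop
vertex -1.295 2.773 1.82
vertex -1.238 3.296 2.542
vertex -0.796 1.862 2.44
endloop
endfacet
facet normal 0.909 0.301 -0.289
outer loop
vertex -0.796 1.862 2.44
vertex -1.238 3.296 2.542
vertex -0.739 2.385 3.163
endloop
endfacet
facet normal 0.413 -0.753 0.512
outer loop
vertex -0.796 1.862 2.44
vertex -0.739 2.385 3.163
vertex -1.61 1.844 3.07
endloop
endfacet
facet normal -0.744 -0.664 0.070
outer loop
vertex 2.045 -2.607 0.622
vertex 1.427 -1.763 2.062
vertex 1.103 -1.654 -0.341
endloop
endfacet
facet normal 0.348 -0.474 -0.809
outer loop
vertex 1.973 -0.877 -0.422
vertex 2.045 -2.607 0.622
vertex 1.103 -1.654 -0.341
endloop
endfacet
facet normal -0.744 -0.665 0.070
outer loop
vertex 1.103 -1.654 -0.341
vertex 1.427 -1.763 2.062
vertex 0.485 -0.81 1.1
endloop
endfacet
facet normal -0.571 0.578 -0.583
outer loop
vertex 0.485 -0.81 1.1
vertex 1.973 -0.877 -0.422
vertex 1.103 -1.654 -0.341
endloop
endfacet
facet normal 0.570 -0.578 0.584
outer loop
vertex 2.045 -2.607 0.622
vertex 2.297 -0.986 1.981
vertex 1.427 -1.763 2.062
endloop
endfacet
facet normal 0.347 -0.474 -0.809
outer loop
vertex 2.915 -1.83 0.54
vertex 2.045 -2.607 0.622
vertex 1.973 -0.877 -0.422
endloop
endfacet
facet normal 0.571 -0.578 0.583
outer loop
vertex 2.915 -1.83 0.54
vertex 2.297 -0.986 1.981
vertex 2.045 -2.607 0.622
endloop
endfacet
facet normal -0.348 0.473 0.809
outer loop
vertex 1.427 -1.763 2.062
vertex 2.297 -0.986 1.981
vertex 0.485 -0.81 1.1
endloop
endfacet
facet normal -0.571 0.578 -0.584
outer loop
vertex 1.355 -0.033 1.018
vertex 1.973 -0.877 -0.422
vertex 0.485 -0.81 1.1
endloop
endfacet
facet normal -0.347 0.474 0.809
outer loop
vertex 0.485 -0.81 1.1
vertex 2.297 -0.986 1.981
vertex 1.355 -0.033 1.018
endloop
endfacet
facet normal 0.744 0.665 -0.070
outer loop
vertex 1.355 -0.033 1.018
vertex 2.915 -1.83 0.54
vertex 1.973 -0.877 -0.422
endloop
endfacet
facet normal 0.744 0.665 -0.070
outer loop
vertex 2.297 -0.986 1.981
vertex 2.915 -1.83 0.54
vertex 1.355 -0.033 1.018
endloop
endfacet

endsolid
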